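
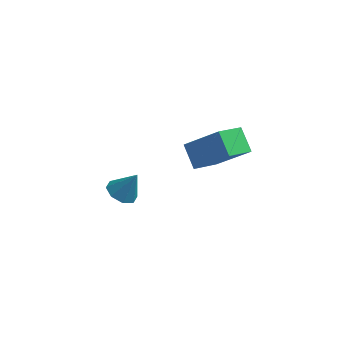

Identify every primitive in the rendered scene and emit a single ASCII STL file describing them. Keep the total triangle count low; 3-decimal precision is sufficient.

solid 
facet normal -0.478 -0.127 -0.869
outer loop
vertex -0.195 2.793 -3.986
vertex -0.806 3.144 -3.701
vertex -0.184 3.367 -4.076
endloop
endfacet
facet normal 1.000 -0.022 -0.020
outer loop
vertex -0.195 2.793 -3.986
vertex -0.184 3.367 -4.076
vertex -0.154 3.316 -2.519
endloop
endfacet
facet normal -0.479 -0.126 -0.869
outer loop
vertex -0.184 3.367 -4.076
vertex -0.806 3.144 -3.701
vertex -0.537 3.811 -3.946
endloop
endfacet
facet normal 0.783 0.621 0.005
outer loop
vertex -0.184 3.367 -4.076
vertex -0.537 3.811 -3.946
vertex -0.154 3.316 -2.519
endloop
endfacet
facet normal -0.480 -0.126 -0.868
outer loop
vertex -0.537 3.811 -3.946
vertex -0.806 3.144 -3.701
vertex -1.047 3.864 -3.672
endloop
endfacet
facet normal 0.237 0.936 0.261
outer loop
vertex -0.537 3.811 -3.946
vertex -1.047 3.864 -3.672
vertex -0.154 3.316 -2.519
endloop
endfacet
facet normal -0.479 -0.125 -0.869
outer loop
vertex -1.047 3.864 -3.672
vertex -0.806 3.144 -3.701
vertex -1.416 3.495 -3.415
endloop
endfacet
facet normal -0.320 0.736 0.597
outer loop
vertex -1.047 3.864 -3.672
vertex -1.416 3.495 -3.415
vertex -0.154 3.316 -2.519
endloop
endfacet
facet normal -0.480 -0.126 -0.868
outer loop
vertex -1.416 3.495 -3.415
vertex -0.806 3.144 -3.701
vertex -1.428 2.921 -3.325
endloop
endfacet
facet normal -0.560 0.140 0.817
outer loop
vertex -1.416 3.495 -3.415
vertex -1.428 2.921 -3.325
vertex -0.154 3.316 -2.519
endloop
endfacet
facet normal -0.479 -0.127 -0.868
outer loop
vertex -1.428 2.921 -3.325
vertex -0.806 3.144 -3.701
vertex -1.075 2.477 -3.455
endloop
endfacet
facet normal -0.344 -0.505 0.791
outer loop
vertex -1.428 2.921 -3.325
vertex -1.075 2.477 -3.455
vertex -0.154 3.316 -2.519
endloop
endfacet
facet normal -0.479 -0.127 -0.869
outer loop
vertex -1.075 2.477 -3.455
vertex -0.806 3.144 -3.701
vertex -0.564 2.424 -3.729
endloop
endfacet
facet normal 0.202 -0.820 0.536
outer loop
vertex -1.075 2.477 -3.455
vertex -0.564 2.424 -3.729
vertex -0.154 3.316 -2.519
endloop
endfacet
facet normal -0.478 -0.127 -0.869
outer loop
vertex -0.564 2.424 -3.729
vertex -0.806 3.144 -3.701
vertex -0.195 2.793 -3.986
endloop
endfacet
facet normal 0.759 -0.620 0.200
outer loop
vertex -0.564 2.424 -3.729
vertex -0.195 2.793 -3.986
vertex -0.154 3.316 -2.519
endloop
endfacet
facet normal -0.475 -0.788 0.390
outer loop
vertex 4.318 0.769 2.037
vertex 3.717 1.514 2.81
vertex 2.847 0.986 0.684
endloop
endfacet
facet normal 0.488 -0.606 -0.628
outer loop
vertex 3.523 2.106 0.13
vertex 4.318 0.769 2.037
vertex 2.847 0.986 0.684
endloop
endfacet
facet normal -0.476 -0.788 0.390
outer loop
vertex 2.847 0.986 0.684
vertex 3.717 1.514 2.81
vertex 2.247 1.731 1.457
endloop
endfacet
facet normal -0.732 0.109 -0.673
outer loop
vertex 2.247 1.731 1.457
vertex 3.523 2.106 0.13
vertex 2.847 0.986 0.684
endloop
endfacet
facet normal 0.731 -0.108 0.673
outer loop
vertex 4.318 0.769 2.037
vertex 4.393 2.634 2.256
vertex 3.717 1.514 2.81
endloop
endfacet
facet normal 0.489 -0.605 -0.628
outer loop
vertex 4.993 1.889 1.483
vertex 4.318 0.769 2.037
vertex 3.523 2.106 0.13
endloop
endfacet
facet normal 0.732 -0.108 0.673
outer loop
vertex 4.993 1.889 1.483
vertex 4.393 2.634 2.256
vertex 4.318 0.769 2.037
endloop
endfacet
facet normal -0.489 0.606 0.628
outer loop
vertex 3.717 1.514 2.81
vertex 4.393 2.634 2.256
vertex 2.247 1.731 1.457
endloop
endfacet
facet normal -0.732 0.108 -0.673
outer loop
vertex 2.922 2.851 0.903
vertex 3.523 2.106 0.13
vertex 2.247 1.731 1.457
endloop
endfacet
facet normal -0.489 0.605 0.628
outer loop
vertex 2.247 1.731 1.457
vertex 4.393 2.634 2.256
vertex 2.922 2.851 0.903
endloop
endfacet
facet normal 0.476 0.788 -0.390
outer loop
vertex 2.922 2.851 0.903
vertex 4.993 1.889 1.483
vertex 3.523 2.106 0.13
endloop
endfacet
facet normal 0.476 0.788 -0.391
outer loop
vertex 4.393 2.634 2.256
vertex 4.993 1.889 1.483
vertex 2.922 2.851 0.903
endloop
endfacet

endsolid


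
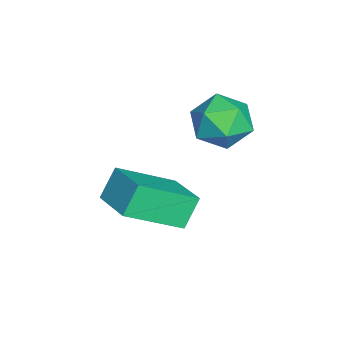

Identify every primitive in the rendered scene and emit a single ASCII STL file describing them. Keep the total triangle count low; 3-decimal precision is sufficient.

solid 
facet normal -0.890 0.402 -0.217
outer loop
vertex -4.157 -0.115 1.677
vertex -4.563 -0.734 2.196
vertex -4.295 0.052 2.554
endloop
endfacet
facet normal -0.378 0.897 -0.230
outer loop
vertex -4.157 -0.115 1.677
vertex -4.295 0.052 2.554
vertex -3.511 0.283 2.168
endloop
endfacet
facet normal 0.111 0.696 -0.710
outer loop
vertex -4.157 -0.115 1.677
vertex -3.511 0.283 2.168
vertex -3.293 -0.361 1.571
endloop
endfacet
facet normal -0.100 0.077 -0.992
outer loop
vertex -4.157 -0.115 1.677
vertex -3.293 -0.361 1.571
vertex -3.944 -0.989 1.588
endloop
endfacet
facet normal -0.719 -0.105 -0.687
outer loop
vertex -4.157 -0.115 1.677
vertex -3.944 -0.989 1.588
vertex -4.563 -0.734 2.196
endloop
endfacet
facet normal -0.065 0.909 0.412
outer loop
vertex -3.511 0.283 2.168
vertex -4.295 0.052 2.554
vertex -3.516 -0.091 2.992
endloop
endfacet
facet normal -0.895 0.107 0.434
outer loop
vertex -4.295 0.052 2.554
vertex -4.563 -0.734 2.196
vertex -4.167 -0.719 3.009
endloop
endfacet
facet normal -0.617 -0.715 -0.328
outer loop
vertex -4.563 -0.734 2.196
vertex -3.944 -0.989 1.588
vertex -3.949 -1.363 2.412
endloop
endfacet
facet normal 0.385 -0.421 -0.822
outer loop
vertex -3.944 -0.989 1.588
vertex -3.293 -0.361 1.571
vertex -3.165 -1.132 2.026
endloop
endfacet
facet normal 0.726 0.583 -0.364
outer loop
vertex -3.293 -0.361 1.571
vertex -3.511 0.283 2.168
vertex -2.897 -0.346 2.384
endloop
endfacet
facet normal 0.100 -0.077 0.992
outer loop
vertex -3.303 -0.965 2.903
vertex -3.516 -0.091 2.992
vertex -4.167 -0.719 3.009
endloop
endfacet
facet normal -0.111 -0.696 0.710
outer loop
vertex -3.303 -0.965 2.903
vertex -4.167 -0.719 3.009
vertex -3.949 -1.363 2.412
endloop
endfacet
facet normal 0.378 -0.897 0.230
outer loop
vertex -3.303 -0.965 2.903
vertex -3.949 -1.363 2.412
vertex -3.165 -1.132 2.026
endloop
endfacet
facet normal 0.890 -0.402 0.217
outer loop
vertex -3.303 -0.965 2.903
vertex -3.165 -1.132 2.026
vertex -2.897 -0.346 2.384
endloop
endfacet
facet normal 0.719 0.105 0.687
outer loop
vertex -3.303 -0.965 2.903
vertex -2.897 -0.346 2.384
vertex -3.516 -0.091 2.992
endloop
endfacet
facet normal -0.385 0.421 0.822
outer loop
vertex -4.167 -0.719 3.009
vertex -3.516 -0.091 2.992
vertex -4.295 0.052 2.554
endloop
endfacet
facet normal -0.726 -0.583 0.364
outer loop
vertex -3.949 -1.363 2.412
vertex -4.167 -0.719 3.009
vertex -4.563 -0.734 2.196
endloop
endfacet
facet normal 0.065 -0.909 -0.412
outer loop
vertex -3.165 -1.132 2.026
vertex -3.949 -1.363 2.412
vertex -3.944 -0.989 1.588
endloop
endfacet
facet normal 0.895 -0.107 -0.434
outer loop
vertex -2.897 -0.346 2.384
vertex -3.165 -1.132 2.026
vertex -3.293 -0.361 1.571
endloop
endfacet
facet normal 0.617 0.715 0.328
outer loop
vertex -3.516 -0.091 2.992
vertex -2.897 -0.346 2.384
vertex -3.511 0.283 2.168
endloop
endfacet
facet normal -0.808 -0.539 -0.239
outer loop
vertex -2.772 -3.558 -0.238
vertex -3.249 -3.213 0.595
vertex -3.458 -2.085 -1.242
endloop
endfacet
facet normal 0.467 -0.339 -0.817
outer loop
vertex -2.351 -1.347 -0.915
vertex -2.772 -3.558 -0.238
vertex -3.458 -2.085 -1.242
endloop
endfacet
facet normal -0.808 -0.539 -0.239
outer loop
vertex -3.458 -2.085 -1.242
vertex -3.249 -3.213 0.595
vertex -3.935 -1.74 -0.409
endloop
endfacet
facet normal -0.359 0.771 -0.525
outer loop
vertex -3.935 -1.74 -0.409
vertex -2.351 -1.347 -0.915
vertex -3.458 -2.085 -1.242
endloop
endfacet
facet normal 0.359 -0.771 0.525
outer loop
vertex -2.772 -3.558 -0.238
vertex -2.142 -2.475 0.922
vertex -3.249 -3.213 0.595
endloop
endfacet
facet normal 0.467 -0.339 -0.817
outer loop
vertex -1.665 -2.82 0.089
vertex -2.772 -3.558 -0.238
vertex -2.351 -1.347 -0.915
endloop
endfacet
facet normal 0.359 -0.771 0.525
outer loop
vertex -1.665 -2.82 0.089
vertex -2.142 -2.475 0.922
vertex -2.772 -3.558 -0.238
endloop
endfacet
facet normal -0.467 0.339 0.817
outer loop
vertex -3.249 -3.213 0.595
vertex -2.142 -2.475 0.922
vertex -3.935 -1.74 -0.409
endloop
endfacet
facet normal -0.359 0.771 -0.525
outer loop
vertex -2.828 -1.002 -0.082
vertex -2.351 -1.347 -0.915
vertex -3.935 -1.74 -0.409
endloop
endfacet
facet normal -0.467 0.339 0.817
outer loop
vertex -3.935 -1.74 -0.409
vertex -2.142 -2.475 0.922
vertex -2.828 -1.002 -0.082
endloop
endfacet
facet normal 0.808 0.539 0.239
outer loop
vertex -2.828 -1.002 -0.082
vertex -1.665 -2.82 0.089
vertex -2.351 -1.347 -0.915
endloop
endfacet
facet normal 0.808 0.539 0.239
outer loop
vertex -2.142 -2.475 0.922
vertex -1.665 -2.82 0.089
vertex -2.828 -1.002 -0.082
endloop
endfacet

endsolid


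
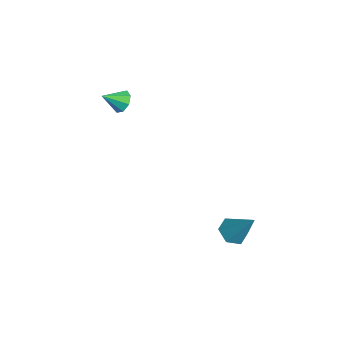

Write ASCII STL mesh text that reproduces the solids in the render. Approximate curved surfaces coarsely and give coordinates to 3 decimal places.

solid 
facet normal -0.461 -0.396 -0.794
outer loop
vertex 2.123 1.421 -4.604
vertex 1.516 1.173 -4.128
vertex 1.486 1.904 -4.475
endloop
endfacet
facet normal 0.540 0.790 -0.292
outer loop
vertex 2.123 1.421 -4.604
vertex 1.486 1.904 -4.475
vertex 2.444 1.967 -2.532
endloop
endfacet
facet normal -0.461 -0.396 -0.794
outer loop
vertex 1.486 1.904 -4.475
vertex 1.516 1.173 -4.128
vertex 0.879 1.656 -3.999
endloop
endfacet
facet normal -0.297 0.948 0.116
outer loop
vertex 1.486 1.904 -4.475
vertex 0.879 1.656 -3.999
vertex 2.444 1.967 -2.532
endloop
endfacet
facet normal -0.461 -0.396 -0.794
outer loop
vertex 0.879 1.656 -3.999
vertex 1.516 1.173 -4.128
vertex 0.91 0.924 -3.652
endloop
endfacet
facet normal -0.685 0.288 0.669
outer loop
vertex 0.879 1.656 -3.999
vertex 0.91 0.924 -3.652
vertex 2.444 1.967 -2.532
endloop
endfacet
facet normal -0.462 -0.395 -0.794
outer loop
vertex 0.91 0.924 -3.652
vertex 1.516 1.173 -4.128
vertex 1.547 0.441 -3.782
endloop
endfacet
facet normal -0.235 -0.529 0.815
outer loop
vertex 0.91 0.924 -3.652
vertex 1.547 0.441 -3.782
vertex 2.444 1.967 -2.532
endloop
endfacet
facet normal -0.461 -0.395 -0.795
outer loop
vertex 1.547 0.441 -3.782
vertex 1.516 1.173 -4.128
vertex 2.154 0.69 -4.258
endloop
endfacet
facet normal 0.601 -0.687 0.407
outer loop
vertex 1.547 0.441 -3.782
vertex 2.154 0.69 -4.258
vertex 2.444 1.967 -2.532
endloop
endfacet
facet normal -0.461 -0.395 -0.794
outer loop
vertex 2.154 0.69 -4.258
vertex 1.516 1.173 -4.128
vertex 2.123 1.421 -4.604
endloop
endfacet
facet normal 0.989 -0.027 -0.146
outer loop
vertex 2.154 0.69 -4.258
vertex 2.123 1.421 -4.604
vertex 2.444 1.967 -2.532
endloop
endfacet
facet normal -0.099 0.818 -0.566
outer loop
vertex -2.385 -3.052 2.929
vertex -2.98 -3.285 2.697
vertex -2.787 -2.898 3.222
endloop
endfacet
facet normal 0.603 0.061 0.795
outer loop
vertex -2.385 -3.052 2.929
vertex -2.787 -2.898 3.222
vertex -2.86 -4.275 3.383
endloop
endfacet
facet normal -0.098 0.818 -0.567
outer loop
vertex -2.787 -2.898 3.222
vertex -2.98 -3.285 2.697
vertex -3.303 -2.971 3.206
endloop
endfacet
facet normal -0.048 0.118 0.992
outer loop
vertex -2.787 -2.898 3.222
vertex -3.303 -2.971 3.206
vertex -2.86 -4.275 3.383
endloop
endfacet
facet normal -0.100 0.817 -0.567
outer loop
vertex -3.303 -2.971 3.206
vertex -2.98 -3.285 2.697
vertex -3.629 -3.228 2.893
endloop
endfacet
facet normal -0.640 -0.114 0.760
outer loop
vertex -3.303 -2.971 3.206
vertex -3.629 -3.228 2.893
vertex -2.86 -4.275 3.383
endloop
endfacet
facet normal -0.099 0.818 -0.567
outer loop
vertex -3.629 -3.228 2.893
vertex -2.98 -3.285 2.697
vertex -3.575 -3.519 2.464
endloop
endfacet
facet normal -0.833 -0.501 0.235
outer loop
vertex -3.629 -3.228 2.893
vertex -3.575 -3.519 2.464
vertex -2.86 -4.275 3.383
endloop
endfacet
facet normal -0.099 0.817 -0.568
outer loop
vertex -3.575 -3.519 2.464
vertex -2.98 -3.285 2.697
vertex -3.173 -3.673 2.172
endloop
endfacet
facet normal -0.511 -0.815 -0.273
outer loop
vertex -3.575 -3.519 2.464
vertex -3.173 -3.673 2.172
vertex -2.86 -4.275 3.383
endloop
endfacet
facet normal -0.099 0.817 -0.568
outer loop
vertex -3.173 -3.673 2.172
vertex -2.98 -3.285 2.697
vertex -2.658 -3.6 2.187
endloop
endfacet
facet normal 0.137 -0.872 -0.469
outer loop
vertex -3.173 -3.673 2.172
vertex -2.658 -3.6 2.187
vertex -2.86 -4.275 3.383
endloop
endfacet
facet normal -0.100 0.817 -0.568
outer loop
vertex -2.658 -3.6 2.187
vertex -2.98 -3.285 2.697
vertex -2.331 -3.342 2.501
endloop
endfacet
facet normal 0.732 -0.639 -0.237
outer loop
vertex -2.658 -3.6 2.187
vertex -2.331 -3.342 2.501
vertex -2.86 -4.275 3.383
endloop
endfacet
facet normal -0.099 0.818 -0.567
outer loop
vertex -2.331 -3.342 2.501
vertex -2.98 -3.285 2.697
vertex -2.385 -3.052 2.929
endloop
endfacet
facet normal 0.924 -0.252 0.287
outer loop
vertex -2.331 -3.342 2.501
vertex -2.385 -3.052 2.929
vertex -2.86 -4.275 3.383
endloop
endfacet

endsolid


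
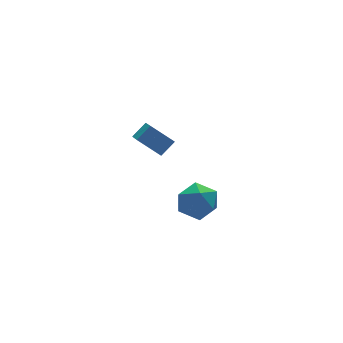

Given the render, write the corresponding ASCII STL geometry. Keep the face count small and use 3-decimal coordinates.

solid 
facet normal -0.771 -0.108 -0.628
outer loop
vertex -1.682 1.605 -3.331
vertex -2.546 2.414 -2.41
vertex -1.268 2.875 -4.057
endloop
endfacet
facet normal 0.576 -0.539 -0.614
outer loop
vertex -0.474 2.986 -3.41
vertex -1.682 1.605 -3.331
vertex -1.268 2.875 -4.057
endloop
endfacet
facet normal -0.771 -0.108 -0.628
outer loop
vertex -1.268 2.875 -4.057
vertex -2.546 2.414 -2.41
vertex -2.132 3.684 -3.136
endloop
endfacet
facet normal 0.273 0.835 -0.478
outer loop
vertex -2.132 3.684 -3.136
vertex -0.474 2.986 -3.41
vertex -1.268 2.875 -4.057
endloop
endfacet
facet normal -0.273 -0.835 0.478
outer loop
vertex -1.682 1.605 -3.331
vertex -1.752 2.525 -1.763
vertex -2.546 2.414 -2.41
endloop
endfacet
facet normal 0.576 -0.539 -0.614
outer loop
vertex -0.888 1.716 -2.684
vertex -1.682 1.605 -3.331
vertex -0.474 2.986 -3.41
endloop
endfacet
facet normal -0.273 -0.835 0.478
outer loop
vertex -0.888 1.716 -2.684
vertex -1.752 2.525 -1.763
vertex -1.682 1.605 -3.331
endloop
endfacet
facet normal -0.576 0.539 0.614
outer loop
vertex -2.546 2.414 -2.41
vertex -1.752 2.525 -1.763
vertex -2.132 3.684 -3.136
endloop
endfacet
facet normal 0.273 0.835 -0.478
outer loop
vertex -1.338 3.795 -2.489
vertex -0.474 2.986 -3.41
vertex -2.132 3.684 -3.136
endloop
endfacet
facet normal -0.576 0.539 0.614
outer loop
vertex -2.132 3.684 -3.136
vertex -1.752 2.525 -1.763
vertex -1.338 3.795 -2.489
endloop
endfacet
facet normal 0.771 0.108 0.628
outer loop
vertex -1.338 3.795 -2.489
vertex -0.888 1.716 -2.684
vertex -0.474 2.986 -3.41
endloop
endfacet
facet normal 0.771 0.108 0.628
outer loop
vertex -1.752 2.525 -1.763
vertex -0.888 1.716 -2.684
vertex -1.338 3.795 -2.489
endloop
endfacet
facet normal 0.378 -0.044 0.925
outer loop
vertex -2.109 -2.427 -2.365
vertex -2.455 -3.461 -2.273
vertex -1.458 -3.251 -2.67
endloop
endfacet
facet normal 0.754 0.405 0.517
outer loop
vertex -2.109 -2.427 -2.365
vertex -1.458 -3.251 -2.67
vertex -1.522 -2.348 -3.284
endloop
endfacet
facet normal 0.311 0.909 0.277
outer loop
vertex -2.109 -2.427 -2.365
vertex -1.522 -2.348 -3.284
vertex -2.558 -2.0 -3.265
endloop
endfacet
facet normal -0.340 0.773 0.536
outer loop
vertex -2.109 -2.427 -2.365
vertex -2.558 -2.0 -3.265
vertex -3.135 -2.687 -2.641
endloop
endfacet
facet normal -0.298 0.183 0.937
outer loop
vertex -2.109 -2.427 -2.365
vertex -3.135 -2.687 -2.641
vertex -2.455 -3.461 -2.273
endloop
endfacet
facet normal 0.998 0.039 -0.046
outer loop
vertex -1.522 -2.348 -3.284
vertex -1.458 -3.251 -2.67
vertex -1.505 -3.333 -3.759
endloop
endfacet
facet normal 0.389 -0.687 0.614
outer loop
vertex -1.458 -3.251 -2.67
vertex -2.455 -3.461 -2.273
vertex -2.082 -4.02 -3.135
endloop
endfacet
facet normal -0.705 -0.318 0.634
outer loop
vertex -2.455 -3.461 -2.273
vertex -3.135 -2.687 -2.641
vertex -3.118 -3.672 -3.116
endloop
endfacet
facet normal -0.772 0.635 -0.015
outer loop
vertex -3.135 -2.687 -2.641
vertex -2.558 -2.0 -3.265
vertex -3.182 -2.769 -3.73
endloop
endfacet
facet normal 0.280 0.856 -0.434
outer loop
vertex -2.558 -2.0 -3.265
vertex -1.522 -2.348 -3.284
vertex -2.185 -2.559 -4.127
endloop
endfacet
facet normal 0.340 -0.773 -0.536
outer loop
vertex -2.531 -3.593 -4.035
vertex -1.505 -3.333 -3.759
vertex -2.082 -4.02 -3.135
endloop
endfacet
facet normal -0.311 -0.909 -0.277
outer loop
vertex -2.531 -3.593 -4.035
vertex -2.082 -4.02 -3.135
vertex -3.118 -3.672 -3.116
endloop
endfacet
facet normal -0.754 -0.405 -0.517
outer loop
vertex -2.531 -3.593 -4.035
vertex -3.118 -3.672 -3.116
vertex -3.182 -2.769 -3.73
endloop
endfacet
facet normal -0.378 0.044 -0.925
outer loop
vertex -2.531 -3.593 -4.035
vertex -3.182 -2.769 -3.73
vertex -2.185 -2.559 -4.127
endloop
endfacet
facet normal 0.298 -0.183 -0.937
outer loop
vertex -2.531 -3.593 -4.035
vertex -2.185 -2.559 -4.127
vertex -1.505 -3.333 -3.759
endloop
endfacet
facet normal 0.772 -0.635 0.015
outer loop
vertex -2.082 -4.02 -3.135
vertex -1.505 -3.333 -3.759
vertex -1.458 -3.251 -2.67
endloop
endfacet
facet normal -0.280 -0.856 0.434
outer loop
vertex -3.118 -3.672 -3.116
vertex -2.082 -4.02 -3.135
vertex -2.455 -3.461 -2.273
endloop
endfacet
facet normal -0.998 -0.039 0.046
outer loop
vertex -3.182 -2.769 -3.73
vertex -3.118 -3.672 -3.116
vertex -3.135 -2.687 -2.641
endloop
endfacet
facet normal -0.389 0.687 -0.614
outer loop
vertex -2.185 -2.559 -4.127
vertex -3.182 -2.769 -3.73
vertex -2.558 -2.0 -3.265
endloop
endfacet
facet normal 0.705 0.318 -0.634
outer loop
vertex -1.505 -3.333 -3.759
vertex -2.185 -2.559 -4.127
vertex -1.522 -2.348 -3.284
endloop
endfacet

endsolid


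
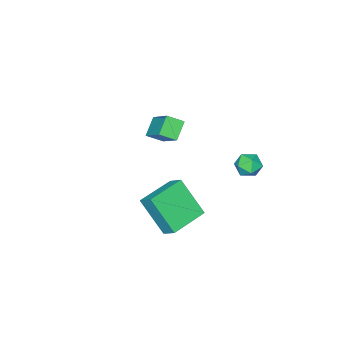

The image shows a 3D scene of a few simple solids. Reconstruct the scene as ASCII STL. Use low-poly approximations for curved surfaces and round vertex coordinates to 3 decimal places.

solid 
facet normal -0.961 -0.242 0.134
outer loop
vertex -1.807 2.695 1.384
vertex -1.627 2.126 1.647
vertex -1.706 2.65 2.027
endloop
endfacet
facet normal -0.870 0.464 0.169
outer loop
vertex -1.807 2.695 1.384
vertex -1.706 2.65 2.027
vertex -1.492 3.171 1.699
endloop
endfacet
facet normal -0.581 0.680 -0.447
outer loop
vertex -1.807 2.695 1.384
vertex -1.492 3.171 1.699
vertex -1.28 2.969 1.116
endloop
endfacet
facet normal -0.494 0.106 -0.863
outer loop
vertex -1.807 2.695 1.384
vertex -1.28 2.969 1.116
vertex -1.363 2.324 1.084
endloop
endfacet
facet normal -0.728 -0.464 -0.505
outer loop
vertex -1.807 2.695 1.384
vertex -1.363 2.324 1.084
vertex -1.627 2.126 1.647
endloop
endfacet
facet normal -0.402 0.600 0.691
outer loop
vertex -1.492 3.171 1.699
vertex -1.706 2.65 2.027
vertex -1.117 2.896 2.156
endloop
endfacet
facet normal -0.550 -0.543 0.635
outer loop
vertex -1.706 2.65 2.027
vertex -1.627 2.126 1.647
vertex -1.2 2.251 2.124
endloop
endfacet
facet normal -0.175 -0.900 -0.399
outer loop
vertex -1.627 2.126 1.647
vertex -1.363 2.324 1.084
vertex -0.988 2.049 1.541
endloop
endfacet
facet normal 0.205 0.022 -0.979
outer loop
vertex -1.363 2.324 1.084
vertex -1.28 2.969 1.116
vertex -0.774 2.57 1.213
endloop
endfacet
facet normal 0.064 0.950 -0.306
outer loop
vertex -1.28 2.969 1.116
vertex -1.492 3.171 1.699
vertex -0.853 3.094 1.593
endloop
endfacet
facet normal 0.494 -0.106 0.863
outer loop
vertex -0.673 2.525 1.856
vertex -1.117 2.896 2.156
vertex -1.2 2.251 2.124
endloop
endfacet
facet normal 0.581 -0.680 0.447
outer loop
vertex -0.673 2.525 1.856
vertex -1.2 2.251 2.124
vertex -0.988 2.049 1.541
endloop
endfacet
facet normal 0.870 -0.464 -0.169
outer loop
vertex -0.673 2.525 1.856
vertex -0.988 2.049 1.541
vertex -0.774 2.57 1.213
endloop
endfacet
facet normal 0.961 0.242 -0.134
outer loop
vertex -0.673 2.525 1.856
vertex -0.774 2.57 1.213
vertex -0.853 3.094 1.593
endloop
endfacet
facet normal 0.728 0.464 0.505
outer loop
vertex -0.673 2.525 1.856
vertex -0.853 3.094 1.593
vertex -1.117 2.896 2.156
endloop
endfacet
facet normal -0.205 -0.022 0.979
outer loop
vertex -1.2 2.251 2.124
vertex -1.117 2.896 2.156
vertex -1.706 2.65 2.027
endloop
endfacet
facet normal -0.064 -0.950 0.306
outer loop
vertex -0.988 2.049 1.541
vertex -1.2 2.251 2.124
vertex -1.627 2.126 1.647
endloop
endfacet
facet normal 0.402 -0.600 -0.691
outer loop
vertex -0.774 2.57 1.213
vertex -0.988 2.049 1.541
vertex -1.363 2.324 1.084
endloop
endfacet
facet normal 0.550 0.543 -0.635
outer loop
vertex -0.853 3.094 1.593
vertex -0.774 2.57 1.213
vertex -1.28 2.969 1.116
endloop
endfacet
facet normal 0.175 0.900 0.399
outer loop
vertex -1.117 2.896 2.156
vertex -0.853 3.094 1.593
vertex -1.492 3.171 1.699
endloop
endfacet
facet normal -0.732 -0.236 0.639
outer loop
vertex -1.961 -2.557 1.609
vertex -2.488 -2.008 1.208
vertex -2.473 -3.817 0.556
endloop
endfacet
facet normal 0.612 -0.638 0.466
outer loop
vertex -1.712 -3.572 -0.108
vertex -1.961 -2.557 1.609
vertex -2.473 -3.817 0.556
endloop
endfacet
facet normal -0.732 -0.236 0.639
outer loop
vertex -2.473 -3.817 0.556
vertex -2.488 -2.008 1.208
vertex -3.0 -3.268 0.155
endloop
endfacet
facet normal -0.298 -0.733 -0.612
outer loop
vertex -3.0 -3.268 0.155
vertex -1.712 -3.572 -0.108
vertex -2.473 -3.817 0.556
endloop
endfacet
facet normal 0.298 0.733 0.612
outer loop
vertex -1.961 -2.557 1.609
vertex -1.727 -1.763 0.544
vertex -2.488 -2.008 1.208
endloop
endfacet
facet normal 0.612 -0.638 0.466
outer loop
vertex -1.2 -2.312 0.945
vertex -1.961 -2.557 1.609
vertex -1.712 -3.572 -0.108
endloop
endfacet
facet normal 0.298 0.733 0.612
outer loop
vertex -1.2 -2.312 0.945
vertex -1.727 -1.763 0.544
vertex -1.961 -2.557 1.609
endloop
endfacet
facet normal -0.612 0.638 -0.466
outer loop
vertex -2.488 -2.008 1.208
vertex -1.727 -1.763 0.544
vertex -3.0 -3.268 0.155
endloop
endfacet
facet normal -0.298 -0.733 -0.612
outer loop
vertex -2.239 -3.023 -0.509
vertex -1.712 -3.572 -0.108
vertex -3.0 -3.268 0.155
endloop
endfacet
facet normal -0.612 0.638 -0.466
outer loop
vertex -3.0 -3.268 0.155
vertex -1.727 -1.763 0.544
vertex -2.239 -3.023 -0.509
endloop
endfacet
facet normal 0.732 0.236 -0.639
outer loop
vertex -2.239 -3.023 -0.509
vertex -1.2 -2.312 0.945
vertex -1.712 -3.572 -0.108
endloop
endfacet
facet normal 0.732 0.236 -0.639
outer loop
vertex -1.727 -1.763 0.544
vertex -1.2 -2.312 0.945
vertex -2.239 -3.023 -0.509
endloop
endfacet
facet normal -0.992 0.048 0.115
outer loop
vertex 1.025 0.345 0.723
vertex 1.117 1.015 1.238
vertex 0.907 1.529 -0.797
endloop
endfacet
facet normal -0.108 -0.788 -0.606
outer loop
vertex 2.643 1.445 -0.998
vertex 1.025 0.345 0.723
vertex 0.907 1.529 -0.797
endloop
endfacet
facet normal -0.992 0.047 0.114
outer loop
vertex 0.907 1.529 -0.797
vertex 1.117 1.015 1.238
vertex 0.998 2.199 -0.282
endloop
endfacet
facet normal -0.061 0.614 -0.787
outer loop
vertex 0.998 2.199 -0.282
vertex 2.643 1.445 -0.998
vertex 0.907 1.529 -0.797
endloop
endfacet
facet normal 0.061 -0.614 0.787
outer loop
vertex 1.025 0.345 0.723
vertex 2.853 0.931 1.037
vertex 1.117 1.015 1.238
endloop
endfacet
facet normal -0.108 -0.788 -0.606
outer loop
vertex 2.762 0.261 0.522
vertex 1.025 0.345 0.723
vertex 2.643 1.445 -0.998
endloop
endfacet
facet normal 0.061 -0.614 0.787
outer loop
vertex 2.762 0.261 0.522
vertex 2.853 0.931 1.037
vertex 1.025 0.345 0.723
endloop
endfacet
facet normal 0.108 0.788 0.606
outer loop
vertex 1.117 1.015 1.238
vertex 2.853 0.931 1.037
vertex 0.998 2.199 -0.282
endloop
endfacet
facet normal -0.061 0.614 -0.787
outer loop
vertex 2.735 2.115 -0.483
vertex 2.643 1.445 -0.998
vertex 0.998 2.199 -0.282
endloop
endfacet
facet normal 0.108 0.788 0.606
outer loop
vertex 0.998 2.199 -0.282
vertex 2.853 0.931 1.037
vertex 2.735 2.115 -0.483
endloop
endfacet
facet normal 0.992 -0.048 -0.115
outer loop
vertex 2.735 2.115 -0.483
vertex 2.762 0.261 0.522
vertex 2.643 1.445 -0.998
endloop
endfacet
facet normal 0.992 -0.047 -0.114
outer loop
vertex 2.853 0.931 1.037
vertex 2.762 0.261 0.522
vertex 2.735 2.115 -0.483
endloop
endfacet

endsolid


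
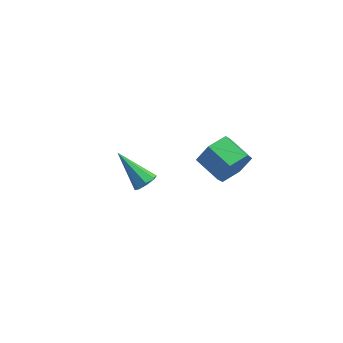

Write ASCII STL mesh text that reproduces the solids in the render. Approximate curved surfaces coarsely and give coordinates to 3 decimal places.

solid 
facet normal 0.928 -0.111 -0.355
outer loop
vertex 3.204 1.595 1.066
vertex 2.9 1.308 0.361
vertex 3.031 2.112 0.453
endloop
endfacet
facet normal 0.307 0.768 0.561
outer loop
vertex 3.204 1.595 1.066
vertex 3.031 2.112 0.453
vertex 2.165 1.72 1.464
endloop
endfacet
facet normal 0.307 0.769 0.561
outer loop
vertex 2.165 1.72 1.464
vertex 3.031 2.112 0.453
vertex 1.992 2.236 0.851
endloop
endfacet
facet normal -0.928 0.112 0.356
outer loop
vertex 2.165 1.72 1.464
vertex 1.992 2.236 0.851
vertex 1.86 1.432 0.759
endloop
endfacet
facet normal 0.928 -0.111 -0.355
outer loop
vertex 3.031 2.112 0.453
vertex 2.9 1.308 0.361
vertex 2.727 1.824 -0.252
endloop
endfacet
facet normal -0.030 0.930 -0.367
outer loop
vertex 3.031 2.112 0.453
vertex 2.727 1.824 -0.252
vertex 1.992 2.236 0.851
endloop
endfacet
facet normal -0.028 0.930 -0.366
outer loop
vertex 1.992 2.236 0.851
vertex 2.727 1.824 -0.252
vertex 1.687 1.949 0.146
endloop
endfacet
facet normal -0.928 0.112 0.356
outer loop
vertex 1.992 2.236 0.851
vertex 1.687 1.949 0.146
vertex 1.86 1.432 0.759
endloop
endfacet
facet normal 0.928 -0.112 -0.356
outer loop
vertex 2.727 1.824 -0.252
vertex 2.9 1.308 0.361
vertex 2.595 1.02 -0.344
endloop
endfacet
facet normal -0.336 0.161 -0.928
outer loop
vertex 2.727 1.824 -0.252
vertex 2.595 1.02 -0.344
vertex 1.687 1.949 0.146
endloop
endfacet
facet normal -0.336 0.161 -0.928
outer loop
vertex 1.687 1.949 0.146
vertex 2.595 1.02 -0.344
vertex 1.556 1.145 0.054
endloop
endfacet
facet normal -0.928 0.111 0.355
outer loop
vertex 1.687 1.949 0.146
vertex 1.556 1.145 0.054
vertex 1.86 1.432 0.759
endloop
endfacet
facet normal 0.928 -0.112 -0.356
outer loop
vertex 2.595 1.02 -0.344
vertex 2.9 1.308 0.361
vertex 2.768 0.504 0.269
endloop
endfacet
facet normal -0.307 -0.769 -0.561
outer loop
vertex 2.595 1.02 -0.344
vertex 2.768 0.504 0.269
vertex 1.556 1.145 0.054
endloop
endfacet
facet normal -0.307 -0.768 -0.562
outer loop
vertex 1.556 1.145 0.054
vertex 2.768 0.504 0.269
vertex 1.729 0.628 0.667
endloop
endfacet
facet normal -0.928 0.111 0.355
outer loop
vertex 1.556 1.145 0.054
vertex 1.729 0.628 0.667
vertex 1.86 1.432 0.759
endloop
endfacet
facet normal 0.928 -0.112 -0.356
outer loop
vertex 2.768 0.504 0.269
vertex 2.9 1.308 0.361
vertex 3.073 0.791 0.974
endloop
endfacet
facet normal 0.029 -0.930 0.366
outer loop
vertex 2.768 0.504 0.269
vertex 3.073 0.791 0.974
vertex 1.729 0.628 0.667
endloop
endfacet
facet normal 0.029 -0.930 0.367
outer loop
vertex 1.729 0.628 0.667
vertex 3.073 0.791 0.974
vertex 2.033 0.916 1.372
endloop
endfacet
facet normal -0.928 0.111 0.355
outer loop
vertex 1.729 0.628 0.667
vertex 2.033 0.916 1.372
vertex 1.86 1.432 0.759
endloop
endfacet
facet normal 0.928 -0.111 -0.355
outer loop
vertex 3.073 0.791 0.974
vertex 2.9 1.308 0.361
vertex 3.204 1.595 1.066
endloop
endfacet
facet normal 0.336 -0.161 0.928
outer loop
vertex 3.073 0.791 0.974
vertex 3.204 1.595 1.066
vertex 2.033 0.916 1.372
endloop
endfacet
facet normal 0.336 -0.161 0.928
outer loop
vertex 2.033 0.916 1.372
vertex 3.204 1.595 1.066
vertex 2.165 1.72 1.464
endloop
endfacet
facet normal -0.928 0.112 0.356
outer loop
vertex 2.033 0.916 1.372
vertex 2.165 1.72 1.464
vertex 1.86 1.432 0.759
endloop
endfacet
facet normal 0.719 0.078 -0.690
outer loop
vertex -1.203 1.899 -2.984
vertex -1.545 1.806 -3.351
vertex -1.369 2.225 -3.12
endloop
endfacet
facet normal 0.340 0.504 0.794
outer loop
vertex -1.203 1.899 -2.984
vertex -1.369 2.225 -3.12
vertex -2.775 1.674 -2.169
endloop
endfacet
facet normal 0.719 0.079 -0.690
outer loop
vertex -1.369 2.225 -3.12
vertex -1.545 1.806 -3.351
vertex -1.638 2.306 -3.391
endloop
endfacet
facet normal -0.104 0.920 0.379
outer loop
vertex -1.369 2.225 -3.12
vertex -1.638 2.306 -3.391
vertex -2.775 1.674 -2.169
endloop
endfacet
facet normal 0.718 0.078 -0.692
outer loop
vertex -1.638 2.306 -3.391
vertex -1.545 1.806 -3.351
vertex -1.853 2.094 -3.638
endloop
endfacet
facet normal -0.600 0.785 -0.152
outer loop
vertex -1.638 2.306 -3.391
vertex -1.853 2.094 -3.638
vertex -2.775 1.674 -2.169
endloop
endfacet
facet normal 0.718 0.078 -0.692
outer loop
vertex -1.853 2.094 -3.638
vertex -1.545 1.806 -3.351
vertex -1.888 1.714 -3.717
endloop
endfacet
facet normal -0.856 0.180 -0.486
outer loop
vertex -1.853 2.094 -3.638
vertex -1.888 1.714 -3.717
vertex -2.775 1.674 -2.169
endloop
endfacet
facet normal 0.717 0.078 -0.692
outer loop
vertex -1.888 1.714 -3.717
vertex -1.545 1.806 -3.351
vertex -1.722 1.387 -3.582
endloop
endfacet
facet normal -0.722 -0.543 -0.428
outer loop
vertex -1.888 1.714 -3.717
vertex -1.722 1.387 -3.582
vertex -2.775 1.674 -2.169
endloop
endfacet
facet normal 0.719 0.077 -0.691
outer loop
vertex -1.722 1.387 -3.582
vertex -1.545 1.806 -3.351
vertex -1.453 1.306 -3.311
endloop
endfacet
facet normal -0.278 -0.961 -0.012
outer loop
vertex -1.722 1.387 -3.582
vertex -1.453 1.306 -3.311
vertex -2.775 1.674 -2.169
endloop
endfacet
facet normal 0.720 0.077 -0.690
outer loop
vertex -1.453 1.306 -3.311
vertex -1.545 1.806 -3.351
vertex -1.238 1.518 -3.063
endloop
endfacet
facet normal 0.218 -0.827 0.518
outer loop
vertex -1.453 1.306 -3.311
vertex -1.238 1.518 -3.063
vertex -2.775 1.674 -2.169
endloop
endfacet
facet normal 0.720 0.077 -0.690
outer loop
vertex -1.238 1.518 -3.063
vertex -1.545 1.806 -3.351
vertex -1.203 1.899 -2.984
endloop
endfacet
facet normal 0.474 -0.220 0.853
outer loop
vertex -1.238 1.518 -3.063
vertex -1.203 1.899 -2.984
vertex -2.775 1.674 -2.169
endloop
endfacet

endsolid


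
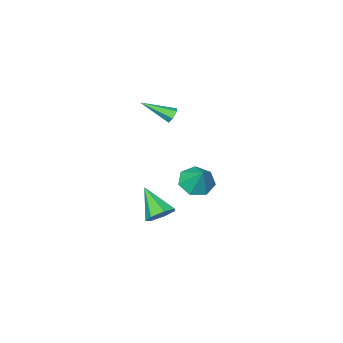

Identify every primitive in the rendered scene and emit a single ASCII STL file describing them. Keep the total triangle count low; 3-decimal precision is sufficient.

solid 
facet normal -0.636 0.624 -0.454
outer loop
vertex 0.662 1.085 2.342
vertex 0.302 0.966 2.683
vertex 0.62 1.355 2.772
endloop
endfacet
facet normal 0.892 0.416 -0.174
outer loop
vertex 0.662 1.085 2.342
vertex 0.62 1.355 2.772
vertex 1.498 -0.206 3.537
endloop
endfacet
facet normal -0.636 0.624 -0.455
outer loop
vertex 0.62 1.355 2.772
vertex 0.302 0.966 2.683
vertex 0.26 1.237 3.113
endloop
endfacet
facet normal 0.449 0.584 0.676
outer loop
vertex 0.62 1.355 2.772
vertex 0.26 1.237 3.113
vertex 1.498 -0.206 3.537
endloop
endfacet
facet normal -0.636 0.624 -0.455
outer loop
vertex 0.26 1.237 3.113
vertex 0.302 0.966 2.683
vertex -0.058 0.848 3.024
endloop
endfacet
facet normal -0.298 0.025 0.954
outer loop
vertex 0.26 1.237 3.113
vertex -0.058 0.848 3.024
vertex 1.498 -0.206 3.537
endloop
endfacet
facet normal -0.636 0.624 -0.455
outer loop
vertex -0.058 0.848 3.024
vertex 0.302 0.966 2.683
vertex -0.016 0.577 2.594
endloop
endfacet
facet normal -0.601 -0.701 0.383
outer loop
vertex -0.058 0.848 3.024
vertex -0.016 0.577 2.594
vertex 1.498 -0.206 3.537
endloop
endfacet
facet normal -0.636 0.624 -0.454
outer loop
vertex -0.016 0.577 2.594
vertex 0.302 0.966 2.683
vertex 0.344 0.696 2.253
endloop
endfacet
facet normal -0.157 -0.869 -0.469
outer loop
vertex -0.016 0.577 2.594
vertex 0.344 0.696 2.253
vertex 1.498 -0.206 3.537
endloop
endfacet
facet normal -0.636 0.624 -0.454
outer loop
vertex 0.344 0.696 2.253
vertex 0.302 0.966 2.683
vertex 0.662 1.085 2.342
endloop
endfacet
facet normal 0.588 -0.310 -0.747
outer loop
vertex 0.344 0.696 2.253
vertex 0.662 1.085 2.342
vertex 1.498 -0.206 3.537
endloop
endfacet
facet normal 0.050 0.767 -0.640
outer loop
vertex 2.077 1.397 -4.136
vertex 1.272 1.188 -4.45
vertex 1.481 1.734 -3.779
endloop
endfacet
facet normal 0.571 0.156 0.806
outer loop
vertex 2.077 1.397 -4.136
vertex 1.481 1.734 -3.779
vertex 1.168 -0.368 -3.15
endloop
endfacet
facet normal 0.051 0.767 -0.640
outer loop
vertex 1.481 1.734 -3.779
vertex 1.272 1.188 -4.45
vertex 0.727 1.66 -3.928
endloop
endfacet
facet normal -0.213 0.309 0.927
outer loop
vertex 1.481 1.734 -3.779
vertex 0.727 1.66 -3.928
vertex 1.168 -0.368 -3.15
endloop
endfacet
facet normal 0.051 0.767 -0.640
outer loop
vertex 0.727 1.66 -3.928
vertex 1.272 1.188 -4.45
vertex 0.383 1.23 -4.47
endloop
endfacet
facet normal -0.850 0.017 0.526
outer loop
vertex 0.727 1.66 -3.928
vertex 0.383 1.23 -4.47
vertex 1.168 -0.368 -3.15
endloop
endfacet
facet normal 0.051 0.767 -0.640
outer loop
vertex 0.383 1.23 -4.47
vertex 1.272 1.188 -4.45
vertex 0.708 0.769 -4.997
endloop
endfacet
facet normal -0.861 -0.500 -0.093
outer loop
vertex 0.383 1.23 -4.47
vertex 0.708 0.769 -4.997
vertex 1.168 -0.368 -3.15
endloop
endfacet
facet normal 0.051 0.767 -0.640
outer loop
vertex 0.708 0.769 -4.997
vertex 1.272 1.188 -4.45
vertex 1.458 0.623 -5.112
endloop
endfacet
facet normal -0.237 -0.853 -0.466
outer loop
vertex 0.708 0.769 -4.997
vertex 1.458 0.623 -5.112
vertex 1.168 -0.368 -3.15
endloop
endfacet
facet normal 0.051 0.767 -0.640
outer loop
vertex 1.458 0.623 -5.112
vertex 1.272 1.188 -4.45
vertex 2.067 0.902 -4.729
endloop
endfacet
facet normal 0.550 -0.775 -0.310
outer loop
vertex 1.458 0.623 -5.112
vertex 2.067 0.902 -4.729
vertex 1.168 -0.368 -3.15
endloop
endfacet
facet normal 0.051 0.766 -0.640
outer loop
vertex 2.067 0.902 -4.729
vertex 1.272 1.188 -4.45
vertex 2.077 1.397 -4.136
endloop
endfacet
facet normal 0.910 -0.326 0.256
outer loop
vertex 2.067 0.902 -4.729
vertex 2.077 1.397 -4.136
vertex 1.168 -0.368 -3.15
endloop
endfacet
facet normal -0.194 -0.578 -0.793
outer loop
vertex 0.839 3.05 -2.039
vertex 0.058 2.639 -1.548
vertex 0.069 3.454 -2.145
endloop
endfacet
facet normal 0.474 0.873 -0.117
outer loop
vertex 0.839 3.05 -2.039
vertex 0.069 3.454 -2.145
vertex 0.362 3.541 -0.312
endloop
endfacet
facet normal -0.194 -0.578 -0.793
outer loop
vertex 0.069 3.454 -2.145
vertex 0.058 2.639 -1.548
vertex -0.71 3.244 -1.801
endloop
endfacet
facet normal -0.262 0.965 -0.004
outer loop
vertex 0.069 3.454 -2.145
vertex -0.71 3.244 -1.801
vertex 0.362 3.541 -0.312
endloop
endfacet
facet normal -0.194 -0.578 -0.793
outer loop
vertex -0.71 3.244 -1.801
vertex 0.058 2.639 -1.548
vertex -0.91 2.579 -1.267
endloop
endfacet
facet normal -0.726 0.550 0.413
outer loop
vertex -0.71 3.244 -1.801
vertex -0.91 2.579 -1.267
vertex 0.362 3.541 -0.312
endloop
endfacet
facet normal -0.194 -0.578 -0.792
outer loop
vertex -0.91 2.579 -1.267
vertex 0.058 2.639 -1.548
vertex -0.381 1.959 -0.944
endloop
endfacet
facet normal -0.570 -0.060 0.819
outer loop
vertex -0.91 2.579 -1.267
vertex -0.381 1.959 -0.944
vertex 0.362 3.541 -0.312
endloop
endfacet
facet normal -0.194 -0.578 -0.792
outer loop
vertex -0.381 1.959 -0.944
vertex 0.058 2.639 -1.548
vertex 0.479 1.851 -1.076
endloop
endfacet
facet normal 0.089 -0.405 0.910
outer loop
vertex -0.381 1.959 -0.944
vertex 0.479 1.851 -1.076
vertex 0.362 3.541 -0.312
endloop
endfacet
facet normal -0.195 -0.579 -0.792
outer loop
vertex 0.479 1.851 -1.076
vertex 0.058 2.639 -1.548
vertex 1.022 2.336 -1.564
endloop
endfacet
facet normal 0.755 -0.226 0.616
outer loop
vertex 0.479 1.851 -1.076
vertex 1.022 2.336 -1.564
vertex 0.362 3.541 -0.312
endloop
endfacet
facet normal -0.195 -0.577 -0.793
outer loop
vertex 1.022 2.336 -1.564
vertex 0.058 2.639 -1.548
vertex 0.839 3.05 -2.039
endloop
endfacet
facet normal 0.926 0.343 0.158
outer loop
vertex 1.022 2.336 -1.564
vertex 0.839 3.05 -2.039
vertex 0.362 3.541 -0.312
endloop
endfacet

endsolid


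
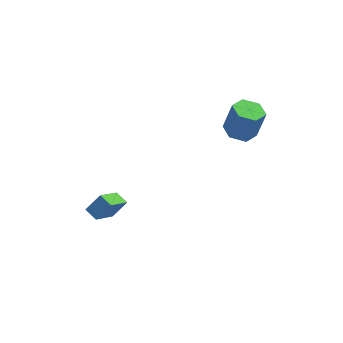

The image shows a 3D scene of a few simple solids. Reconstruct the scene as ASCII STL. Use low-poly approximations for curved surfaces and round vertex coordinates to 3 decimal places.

solid 
facet normal -0.243 -0.120 -0.963
outer loop
vertex 4.587 0.272 1.066
vertex 3.734 0.268 1.282
vertex 4.135 1.027 1.086
endloop
endfacet
facet normal 0.823 0.500 -0.269
outer loop
vertex 4.587 0.272 1.066
vertex 4.135 1.027 1.086
vertex 4.999 0.476 2.703
endloop
endfacet
facet normal 0.823 0.500 -0.269
outer loop
vertex 4.999 0.476 2.703
vertex 4.135 1.027 1.086
vertex 4.547 1.231 2.723
endloop
endfacet
facet normal 0.242 0.119 0.963
outer loop
vertex 4.999 0.476 2.703
vertex 4.547 1.231 2.723
vertex 4.146 0.472 2.918
endloop
endfacet
facet normal -0.242 -0.121 -0.963
outer loop
vertex 4.135 1.027 1.086
vertex 3.734 0.268 1.282
vertex 3.282 1.023 1.301
endloop
endfacet
facet normal -0.034 0.993 -0.115
outer loop
vertex 4.135 1.027 1.086
vertex 3.282 1.023 1.301
vertex 4.547 1.231 2.723
endloop
endfacet
facet normal -0.035 0.993 -0.114
outer loop
vertex 4.547 1.231 2.723
vertex 3.282 1.023 1.301
vertex 3.693 1.226 2.938
endloop
endfacet
facet normal 0.242 0.120 0.963
outer loop
vertex 4.547 1.231 2.723
vertex 3.693 1.226 2.938
vertex 4.146 0.472 2.918
endloop
endfacet
facet normal -0.242 -0.121 -0.963
outer loop
vertex 3.282 1.023 1.301
vertex 3.734 0.268 1.282
vertex 2.881 0.264 1.497
endloop
endfacet
facet normal -0.857 0.492 0.154
outer loop
vertex 3.282 1.023 1.301
vertex 2.881 0.264 1.497
vertex 3.693 1.226 2.938
endloop
endfacet
facet normal -0.857 0.492 0.154
outer loop
vertex 3.693 1.226 2.938
vertex 2.881 0.264 1.497
vertex 3.293 0.468 3.134
endloop
endfacet
facet normal 0.243 0.121 0.962
outer loop
vertex 3.693 1.226 2.938
vertex 3.293 0.468 3.134
vertex 4.146 0.472 2.918
endloop
endfacet
facet normal -0.242 -0.119 -0.963
outer loop
vertex 2.881 0.264 1.497
vertex 3.734 0.268 1.282
vertex 3.333 -0.491 1.477
endloop
endfacet
facet normal -0.823 -0.500 0.269
outer loop
vertex 2.881 0.264 1.497
vertex 3.333 -0.491 1.477
vertex 3.293 0.468 3.134
endloop
endfacet
facet normal -0.823 -0.500 0.269
outer loop
vertex 3.293 0.468 3.134
vertex 3.333 -0.491 1.477
vertex 3.745 -0.287 3.114
endloop
endfacet
facet normal 0.243 0.120 0.963
outer loop
vertex 3.293 0.468 3.134
vertex 3.745 -0.287 3.114
vertex 4.146 0.472 2.918
endloop
endfacet
facet normal -0.242 -0.120 -0.963
outer loop
vertex 3.333 -0.491 1.477
vertex 3.734 0.268 1.282
vertex 4.187 -0.486 1.262
endloop
endfacet
facet normal 0.035 -0.993 0.115
outer loop
vertex 3.333 -0.491 1.477
vertex 4.187 -0.486 1.262
vertex 3.745 -0.287 3.114
endloop
endfacet
facet normal 0.034 -0.993 0.115
outer loop
vertex 3.745 -0.287 3.114
vertex 4.187 -0.486 1.262
vertex 4.598 -0.283 2.899
endloop
endfacet
facet normal 0.242 0.121 0.963
outer loop
vertex 3.745 -0.287 3.114
vertex 4.598 -0.283 2.899
vertex 4.146 0.472 2.918
endloop
endfacet
facet normal -0.243 -0.121 -0.962
outer loop
vertex 4.187 -0.486 1.262
vertex 3.734 0.268 1.282
vertex 4.587 0.272 1.066
endloop
endfacet
facet normal 0.857 -0.492 -0.154
outer loop
vertex 4.187 -0.486 1.262
vertex 4.587 0.272 1.066
vertex 4.598 -0.283 2.899
endloop
endfacet
facet normal 0.857 -0.492 -0.154
outer loop
vertex 4.598 -0.283 2.899
vertex 4.587 0.272 1.066
vertex 4.999 0.476 2.703
endloop
endfacet
facet normal 0.242 0.121 0.963
outer loop
vertex 4.598 -0.283 2.899
vertex 4.999 0.476 2.703
vertex 4.146 0.472 2.918
endloop
endfacet
facet normal -0.567 -0.444 -0.694
outer loop
vertex -2.698 -3.925 -3.118
vertex -3.331 -3.502 -2.872
vertex -2.221 -2.429 -4.466
endloop
endfacet
facet normal 0.791 -0.529 -0.307
outer loop
vertex -1.569 -1.918 -3.668
vertex -2.698 -3.925 -3.118
vertex -2.221 -2.429 -4.466
endloop
endfacet
facet normal -0.567 -0.444 -0.694
outer loop
vertex -2.221 -2.429 -4.466
vertex -3.331 -3.502 -2.872
vertex -2.854 -2.005 -4.22
endloop
endfacet
facet normal 0.231 0.723 -0.651
outer loop
vertex -2.854 -2.005 -4.22
vertex -1.569 -1.918 -3.668
vertex -2.221 -2.429 -4.466
endloop
endfacet
facet normal -0.230 -0.723 0.651
outer loop
vertex -2.698 -3.925 -3.118
vertex -2.679 -2.991 -2.074
vertex -3.331 -3.502 -2.872
endloop
endfacet
facet normal 0.791 -0.529 -0.308
outer loop
vertex -2.046 -3.415 -2.32
vertex -2.698 -3.925 -3.118
vertex -1.569 -1.918 -3.668
endloop
endfacet
facet normal -0.231 -0.723 0.651
outer loop
vertex -2.046 -3.415 -2.32
vertex -2.679 -2.991 -2.074
vertex -2.698 -3.925 -3.118
endloop
endfacet
facet normal -0.791 0.529 0.308
outer loop
vertex -3.331 -3.502 -2.872
vertex -2.679 -2.991 -2.074
vertex -2.854 -2.005 -4.22
endloop
endfacet
facet normal 0.231 0.723 -0.651
outer loop
vertex -2.202 -1.495 -3.422
vertex -1.569 -1.918 -3.668
vertex -2.854 -2.005 -4.22
endloop
endfacet
facet normal -0.791 0.529 0.308
outer loop
vertex -2.854 -2.005 -4.22
vertex -2.679 -2.991 -2.074
vertex -2.202 -1.495 -3.422
endloop
endfacet
facet normal 0.567 0.444 0.694
outer loop
vertex -2.202 -1.495 -3.422
vertex -2.046 -3.415 -2.32
vertex -1.569 -1.918 -3.668
endloop
endfacet
facet normal 0.567 0.444 0.694
outer loop
vertex -2.679 -2.991 -2.074
vertex -2.046 -3.415 -2.32
vertex -2.202 -1.495 -3.422
endloop
endfacet

endsolid


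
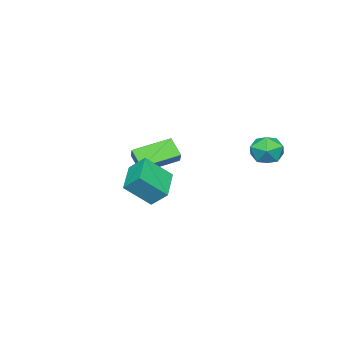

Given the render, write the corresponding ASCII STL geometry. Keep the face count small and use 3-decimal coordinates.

solid 
facet normal -0.748 0.607 0.269
outer loop
vertex -3.136 -1.924 -0.483
vertex -2.788 -1.111 -1.352
vertex -3.78 -2.404 -1.191
endloop
endfacet
facet normal -0.281 -0.656 0.700
outer loop
vertex -2.172 -3.709 -1.768
vertex -3.136 -1.924 -0.483
vertex -3.78 -2.404 -1.191
endloop
endfacet
facet normal -0.748 0.607 0.269
outer loop
vertex -3.78 -2.404 -1.191
vertex -2.788 -1.111 -1.352
vertex -3.431 -1.59 -2.059
endloop
endfacet
facet normal -0.601 -0.448 -0.662
outer loop
vertex -3.431 -1.59 -2.059
vertex -2.172 -3.709 -1.768
vertex -3.78 -2.404 -1.191
endloop
endfacet
facet normal 0.601 0.449 0.661
outer loop
vertex -3.136 -1.924 -0.483
vertex -1.18 -2.416 -1.929
vertex -2.788 -1.111 -1.352
endloop
endfacet
facet normal -0.281 -0.656 0.700
outer loop
vertex -1.529 -3.23 -1.061
vertex -3.136 -1.924 -0.483
vertex -2.172 -3.709 -1.768
endloop
endfacet
facet normal 0.602 0.448 0.662
outer loop
vertex -1.529 -3.23 -1.061
vertex -1.18 -2.416 -1.929
vertex -3.136 -1.924 -0.483
endloop
endfacet
facet normal 0.281 0.656 -0.700
outer loop
vertex -2.788 -1.111 -1.352
vertex -1.18 -2.416 -1.929
vertex -3.431 -1.59 -2.059
endloop
endfacet
facet normal -0.602 -0.448 -0.661
outer loop
vertex -1.824 -2.896 -2.637
vertex -2.172 -3.709 -1.768
vertex -3.431 -1.59 -2.059
endloop
endfacet
facet normal 0.281 0.656 -0.700
outer loop
vertex -3.431 -1.59 -2.059
vertex -1.18 -2.416 -1.929
vertex -1.824 -2.896 -2.637
endloop
endfacet
facet normal 0.748 -0.607 -0.269
outer loop
vertex -1.824 -2.896 -2.637
vertex -1.529 -3.23 -1.061
vertex -2.172 -3.709 -1.768
endloop
endfacet
facet normal 0.748 -0.607 -0.269
outer loop
vertex -1.18 -2.416 -1.929
vertex -1.529 -3.23 -1.061
vertex -1.824 -2.896 -2.637
endloop
endfacet
facet normal -0.856 -0.409 0.316
outer loop
vertex 2.148 0.064 0.35
vertex 1.246 1.03 -0.841
vertex 2.266 -0.78 -0.424
endloop
endfacet
facet normal 0.508 -0.543 0.669
outer loop
vertex 3.874 -0.01 -1.019
vertex 2.148 0.064 0.35
vertex 2.266 -0.78 -0.424
endloop
endfacet
facet normal -0.856 -0.409 0.316
outer loop
vertex 2.266 -0.78 -0.424
vertex 1.246 1.03 -0.841
vertex 1.363 0.187 -1.615
endloop
endfacet
facet normal 0.102 -0.733 -0.673
outer loop
vertex 1.363 0.187 -1.615
vertex 3.874 -0.01 -1.019
vertex 2.266 -0.78 -0.424
endloop
endfacet
facet normal -0.102 0.733 0.672
outer loop
vertex 2.148 0.064 0.35
vertex 2.854 1.8 -1.436
vertex 1.246 1.03 -0.841
endloop
endfacet
facet normal 0.507 -0.544 0.669
outer loop
vertex 3.757 0.833 -0.245
vertex 2.148 0.064 0.35
vertex 3.874 -0.01 -1.019
endloop
endfacet
facet normal -0.102 0.733 0.672
outer loop
vertex 3.757 0.833 -0.245
vertex 2.854 1.8 -1.436
vertex 2.148 0.064 0.35
endloop
endfacet
facet normal -0.508 0.543 -0.669
outer loop
vertex 1.246 1.03 -0.841
vertex 2.854 1.8 -1.436
vertex 1.363 0.187 -1.615
endloop
endfacet
facet normal 0.102 -0.733 -0.672
outer loop
vertex 2.972 0.956 -2.21
vertex 3.874 -0.01 -1.019
vertex 1.363 0.187 -1.615
endloop
endfacet
facet normal -0.507 0.543 -0.669
outer loop
vertex 1.363 0.187 -1.615
vertex 2.854 1.8 -1.436
vertex 2.972 0.956 -2.21
endloop
endfacet
facet normal 0.856 0.409 -0.316
outer loop
vertex 2.972 0.956 -2.21
vertex 3.757 0.833 -0.245
vertex 3.874 -0.01 -1.019
endloop
endfacet
facet normal 0.856 0.410 -0.316
outer loop
vertex 2.854 1.8 -1.436
vertex 3.757 0.833 -0.245
vertex 2.972 0.956 -2.21
endloop
endfacet
facet normal -0.253 0.947 -0.197
outer loop
vertex -3.172 4.205 -0.77
vertex -4.129 3.988 -0.582
vertex -3.533 4.301 0.156
endloop
endfacet
facet normal 0.410 0.910 0.065
outer loop
vertex -3.172 4.205 -0.77
vertex -3.533 4.301 0.156
vertex -2.628 3.904 0.012
endloop
endfacet
facet normal 0.793 0.489 -0.364
outer loop
vertex -3.172 4.205 -0.77
vertex -2.628 3.904 0.012
vertex -2.664 3.346 -0.816
endloop
endfacet
facet normal 0.367 0.265 -0.891
outer loop
vertex -3.172 4.205 -0.77
vertex -2.664 3.346 -0.816
vertex -3.592 3.398 -1.183
endloop
endfacet
facet normal -0.279 0.549 -0.788
outer loop
vertex -3.172 4.205 -0.77
vertex -3.592 3.398 -1.183
vertex -4.129 3.988 -0.582
endloop
endfacet
facet normal 0.376 0.600 0.706
outer loop
vertex -2.628 3.904 0.012
vertex -3.533 4.301 0.156
vertex -3.248 3.502 0.683
endloop
endfacet
facet normal -0.696 0.660 0.282
outer loop
vertex -3.533 4.301 0.156
vertex -4.129 3.988 -0.582
vertex -4.176 3.554 0.316
endloop
endfacet
facet normal -0.739 0.014 -0.674
outer loop
vertex -4.129 3.988 -0.582
vertex -3.592 3.398 -1.183
vertex -4.212 2.996 -0.512
endloop
endfacet
facet normal 0.308 -0.445 -0.841
outer loop
vertex -3.592 3.398 -1.183
vertex -2.664 3.346 -0.816
vertex -3.307 2.599 -0.656
endloop
endfacet
facet normal 0.997 -0.083 0.012
outer loop
vertex -2.664 3.346 -0.816
vertex -2.628 3.904 0.012
vertex -2.711 2.912 0.082
endloop
endfacet
facet normal -0.367 -0.265 0.891
outer loop
vertex -3.668 2.695 0.27
vertex -3.248 3.502 0.683
vertex -4.176 3.554 0.316
endloop
endfacet
facet normal -0.793 -0.489 0.364
outer loop
vertex -3.668 2.695 0.27
vertex -4.176 3.554 0.316
vertex -4.212 2.996 -0.512
endloop
endfacet
facet normal -0.410 -0.910 -0.065
outer loop
vertex -3.668 2.695 0.27
vertex -4.212 2.996 -0.512
vertex -3.307 2.599 -0.656
endloop
endfacet
facet normal 0.253 -0.947 0.197
outer loop
vertex -3.668 2.695 0.27
vertex -3.307 2.599 -0.656
vertex -2.711 2.912 0.082
endloop
endfacet
facet normal 0.279 -0.549 0.788
outer loop
vertex -3.668 2.695 0.27
vertex -2.711 2.912 0.082
vertex -3.248 3.502 0.683
endloop
endfacet
facet normal -0.308 0.445 0.841
outer loop
vertex -4.176 3.554 0.316
vertex -3.248 3.502 0.683
vertex -3.533 4.301 0.156
endloop
endfacet
facet normal -0.997 0.083 -0.012
outer loop
vertex -4.212 2.996 -0.512
vertex -4.176 3.554 0.316
vertex -4.129 3.988 -0.582
endloop
endfacet
facet normal -0.376 -0.600 -0.706
outer loop
vertex -3.307 2.599 -0.656
vertex -4.212 2.996 -0.512
vertex -3.592 3.398 -1.183
endloop
endfacet
facet normal 0.696 -0.660 -0.282
outer loop
vertex -2.711 2.912 0.082
vertex -3.307 2.599 -0.656
vertex -2.664 3.346 -0.816
endloop
endfacet
facet normal 0.739 -0.014 0.674
outer loop
vertex -3.248 3.502 0.683
vertex -2.711 2.912 0.082
vertex -2.628 3.904 0.012
endloop
endfacet

endsolid


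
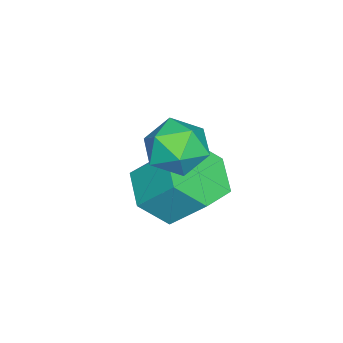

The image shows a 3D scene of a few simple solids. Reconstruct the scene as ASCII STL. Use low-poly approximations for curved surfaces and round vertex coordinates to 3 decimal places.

solid 
facet normal -0.328 0.814 0.479
outer loop
vertex -0.707 3.19 0.825
vertex -1.42 2.744 1.095
vertex -0.688 2.748 1.589
endloop
endfacet
facet normal 0.386 0.803 0.455
outer loop
vertex -0.707 3.19 0.825
vertex -0.688 2.748 1.589
vertex 0.008 2.72 1.047
endloop
endfacet
facet normal 0.584 0.779 -0.231
outer loop
vertex -0.707 3.19 0.825
vertex 0.008 2.72 1.047
vertex -0.294 2.7 0.217
endloop
endfacet
facet normal -0.008 0.776 -0.631
outer loop
vertex -0.707 3.19 0.825
vertex -0.294 2.7 0.217
vertex -1.176 2.715 0.246
endloop
endfacet
facet normal -0.572 0.798 -0.192
outer loop
vertex -0.707 3.19 0.825
vertex -1.176 2.715 0.246
vertex -1.42 2.744 1.095
endloop
endfacet
facet normal 0.607 0.201 0.769
outer loop
vertex 0.008 2.72 1.047
vertex -0.688 2.748 1.589
vertex -0.264 1.985 1.454
endloop
endfacet
facet normal -0.547 0.220 0.808
outer loop
vertex -0.688 2.748 1.589
vertex -1.42 2.744 1.095
vertex -1.146 2.0 1.483
endloop
endfacet
facet normal -0.941 0.195 -0.277
outer loop
vertex -1.42 2.744 1.095
vertex -1.176 2.715 0.246
vertex -1.448 1.98 0.653
endloop
endfacet
facet normal -0.030 0.158 -0.987
outer loop
vertex -1.176 2.715 0.246
vertex -0.294 2.7 0.217
vertex -0.752 1.952 0.111
endloop
endfacet
facet normal 0.926 0.163 -0.341
outer loop
vertex -0.294 2.7 0.217
vertex 0.008 2.72 1.047
vertex -0.02 1.956 0.605
endloop
endfacet
facet normal 0.008 -0.776 0.631
outer loop
vertex -0.733 1.51 0.875
vertex -0.264 1.985 1.454
vertex -1.146 2.0 1.483
endloop
endfacet
facet normal -0.584 -0.779 0.231
outer loop
vertex -0.733 1.51 0.875
vertex -1.146 2.0 1.483
vertex -1.448 1.98 0.653
endloop
endfacet
facet normal -0.386 -0.803 -0.455
outer loop
vertex -0.733 1.51 0.875
vertex -1.448 1.98 0.653
vertex -0.752 1.952 0.111
endloop
endfacet
facet normal 0.328 -0.814 -0.479
outer loop
vertex -0.733 1.51 0.875
vertex -0.752 1.952 0.111
vertex -0.02 1.956 0.605
endloop
endfacet
facet normal 0.572 -0.798 0.192
outer loop
vertex -0.733 1.51 0.875
vertex -0.02 1.956 0.605
vertex -0.264 1.985 1.454
endloop
endfacet
facet normal 0.030 -0.158 0.987
outer loop
vertex -1.146 2.0 1.483
vertex -0.264 1.985 1.454
vertex -0.688 2.748 1.589
endloop
endfacet
facet normal -0.926 -0.163 0.341
outer loop
vertex -1.448 1.98 0.653
vertex -1.146 2.0 1.483
vertex -1.42 2.744 1.095
endloop
endfacet
facet normal -0.607 -0.201 -0.769
outer loop
vertex -0.752 1.952 0.111
vertex -1.448 1.98 0.653
vertex -1.176 2.715 0.246
endloop
endfacet
facet normal 0.547 -0.220 -0.808
outer loop
vertex -0.02 1.956 0.605
vertex -0.752 1.952 0.111
vertex -0.294 2.7 0.217
endloop
endfacet
facet normal 0.941 -0.195 0.277
outer loop
vertex -0.264 1.985 1.454
vertex -0.02 1.956 0.605
vertex 0.008 2.72 1.047
endloop
endfacet
facet normal -0.038 -0.669 -0.742
outer loop
vertex -0.582 1.374 -1.606
vertex -1.568 1.618 -1.776
vertex -0.82 2.124 -2.27
endloop
endfacet
facet normal 0.972 0.147 -0.182
outer loop
vertex -0.582 1.374 -1.606
vertex -0.82 2.124 -2.27
vertex -0.526 2.357 -0.515
endloop
endfacet
facet normal 0.972 0.146 -0.182
outer loop
vertex -0.526 2.357 -0.515
vertex -0.82 2.124 -2.27
vertex -0.763 3.108 -1.179
endloop
endfacet
facet normal 0.039 0.669 0.742
outer loop
vertex -0.526 2.357 -0.515
vertex -0.763 3.108 -1.179
vertex -1.512 2.602 -0.684
endloop
endfacet
facet normal -0.038 -0.669 -0.743
outer loop
vertex -0.82 2.124 -2.27
vertex -1.568 1.618 -1.776
vertex -1.806 2.369 -2.44
endloop
endfacet
facet normal 0.287 0.704 -0.650
outer loop
vertex -0.82 2.124 -2.27
vertex -1.806 2.369 -2.44
vertex -0.763 3.108 -1.179
endloop
endfacet
facet normal 0.286 0.705 -0.649
outer loop
vertex -0.763 3.108 -1.179
vertex -1.806 2.369 -2.44
vertex -1.75 3.352 -1.349
endloop
endfacet
facet normal 0.038 0.670 0.742
outer loop
vertex -0.763 3.108 -1.179
vertex -1.75 3.352 -1.349
vertex -1.512 2.602 -0.684
endloop
endfacet
facet normal -0.039 -0.669 -0.742
outer loop
vertex -1.806 2.369 -2.44
vertex -1.568 1.618 -1.776
vertex -2.554 1.863 -1.945
endloop
endfacet
facet normal -0.686 0.558 -0.467
outer loop
vertex -1.806 2.369 -2.44
vertex -2.554 1.863 -1.945
vertex -1.75 3.352 -1.349
endloop
endfacet
facet normal -0.686 0.558 -0.467
outer loop
vertex -1.75 3.352 -1.349
vertex -2.554 1.863 -1.945
vertex -2.498 2.846 -0.854
endloop
endfacet
facet normal 0.038 0.670 0.742
outer loop
vertex -1.75 3.352 -1.349
vertex -2.498 2.846 -0.854
vertex -1.512 2.602 -0.684
endloop
endfacet
facet normal -0.039 -0.669 -0.742
outer loop
vertex -2.554 1.863 -1.945
vertex -1.568 1.618 -1.776
vertex -2.317 1.112 -1.281
endloop
endfacet
facet normal -0.972 -0.146 0.182
outer loop
vertex -2.554 1.863 -1.945
vertex -2.317 1.112 -1.281
vertex -2.498 2.846 -0.854
endloop
endfacet
facet normal -0.972 -0.147 0.183
outer loop
vertex -2.498 2.846 -0.854
vertex -2.317 1.112 -1.281
vertex -2.26 2.096 -0.19
endloop
endfacet
facet normal 0.038 0.669 0.742
outer loop
vertex -2.498 2.846 -0.854
vertex -2.26 2.096 -0.19
vertex -1.512 2.602 -0.684
endloop
endfacet
facet normal -0.038 -0.670 -0.742
outer loop
vertex -2.317 1.112 -1.281
vertex -1.568 1.618 -1.776
vertex -1.33 0.868 -1.111
endloop
endfacet
facet normal -0.286 -0.704 0.650
outer loop
vertex -2.317 1.112 -1.281
vertex -1.33 0.868 -1.111
vertex -2.26 2.096 -0.19
endloop
endfacet
facet normal -0.287 -0.704 0.649
outer loop
vertex -2.26 2.096 -0.19
vertex -1.33 0.868 -1.111
vertex -1.274 1.851 -0.02
endloop
endfacet
facet normal 0.038 0.669 0.743
outer loop
vertex -2.26 2.096 -0.19
vertex -1.274 1.851 -0.02
vertex -1.512 2.602 -0.684
endloop
endfacet
facet normal -0.038 -0.670 -0.742
outer loop
vertex -1.33 0.868 -1.111
vertex -1.568 1.618 -1.776
vertex -0.582 1.374 -1.606
endloop
endfacet
facet normal 0.686 -0.558 0.467
outer loop
vertex -1.33 0.868 -1.111
vertex -0.582 1.374 -1.606
vertex -1.274 1.851 -0.02
endloop
endfacet
facet normal 0.686 -0.558 0.467
outer loop
vertex -1.274 1.851 -0.02
vertex -0.582 1.374 -1.606
vertex -0.526 2.357 -0.515
endloop
endfacet
facet normal 0.039 0.669 0.742
outer loop
vertex -1.274 1.851 -0.02
vertex -0.526 2.357 -0.515
vertex -1.512 2.602 -0.684
endloop
endfacet

endsolid


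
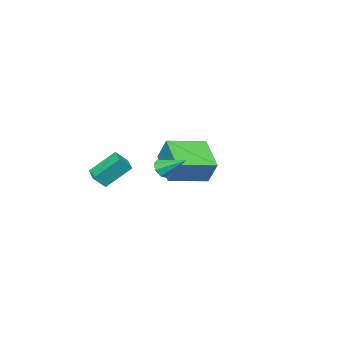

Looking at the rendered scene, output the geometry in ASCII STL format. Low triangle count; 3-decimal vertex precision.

solid 
facet normal 0.169 -0.842 -0.512
outer loop
vertex 2.348 1.693 -1.091
vertex 1.914 1.425 -0.793
vertex 1.947 1.736 -1.294
endloop
endfacet
facet normal 0.341 0.792 -0.507
outer loop
vertex 2.348 1.693 -1.091
vertex 1.947 1.736 -1.294
vertex 1.666 2.655 -0.047
endloop
endfacet
facet normal 0.171 -0.842 -0.511
outer loop
vertex 1.947 1.736 -1.294
vertex 1.914 1.425 -0.793
vertex 1.527 1.596 -1.204
endloop
endfacet
facet normal -0.365 0.708 -0.604
outer loop
vertex 1.947 1.736 -1.294
vertex 1.527 1.596 -1.204
vertex 1.666 2.655 -0.047
endloop
endfacet
facet normal 0.170 -0.843 -0.511
outer loop
vertex 1.527 1.596 -1.204
vertex 1.914 1.425 -0.793
vertex 1.334 1.357 -0.874
endloop
endfacet
facet normal -0.891 0.383 -0.244
outer loop
vertex 1.527 1.596 -1.204
vertex 1.334 1.357 -0.874
vertex 1.666 2.655 -0.047
endloop
endfacet
facet normal 0.170 -0.842 -0.512
outer loop
vertex 1.334 1.357 -0.874
vertex 1.914 1.425 -0.793
vertex 1.481 1.157 -0.496
endloop
endfacet
facet normal -0.931 0.006 0.365
outer loop
vertex 1.334 1.357 -0.874
vertex 1.481 1.157 -0.496
vertex 1.666 2.655 -0.047
endloop
endfacet
facet normal 0.171 -0.842 -0.511
outer loop
vertex 1.481 1.157 -0.496
vertex 1.914 1.425 -0.793
vertex 1.882 1.115 -0.293
endloop
endfacet
facet normal -0.459 -0.203 0.865
outer loop
vertex 1.481 1.157 -0.496
vertex 1.882 1.115 -0.293
vertex 1.666 2.655 -0.047
endloop
endfacet
facet normal 0.169 -0.842 -0.511
outer loop
vertex 1.882 1.115 -0.293
vertex 1.914 1.425 -0.793
vertex 2.302 1.254 -0.383
endloop
endfacet
facet normal 0.246 -0.119 0.962
outer loop
vertex 1.882 1.115 -0.293
vertex 2.302 1.254 -0.383
vertex 1.666 2.655 -0.047
endloop
endfacet
facet normal 0.171 -0.842 -0.512
outer loop
vertex 2.302 1.254 -0.383
vertex 1.914 1.425 -0.793
vertex 2.495 1.494 -0.713
endloop
endfacet
facet normal 0.772 0.206 0.601
outer loop
vertex 2.302 1.254 -0.383
vertex 2.495 1.494 -0.713
vertex 1.666 2.655 -0.047
endloop
endfacet
facet normal 0.170 -0.843 -0.510
outer loop
vertex 2.495 1.494 -0.713
vertex 1.914 1.425 -0.793
vertex 2.348 1.693 -1.091
endloop
endfacet
facet normal 0.812 0.584 -0.008
outer loop
vertex 2.495 1.494 -0.713
vertex 2.348 1.693 -1.091
vertex 1.666 2.655 -0.047
endloop
endfacet
facet normal -0.492 -0.724 0.483
outer loop
vertex -3.307 -2.599 -1.211
vertex -5.199 -1.522 -1.524
vertex -3.513 -3.347 -2.541
endloop
endfacet
facet normal 0.860 -0.489 0.142
outer loop
vertex -2.461 -1.798 -3.576
vertex -3.307 -2.599 -1.211
vertex -3.513 -3.347 -2.541
endloop
endfacet
facet normal -0.492 -0.724 0.484
outer loop
vertex -3.513 -3.347 -2.541
vertex -5.199 -1.522 -1.524
vertex -5.406 -2.27 -2.854
endloop
endfacet
facet normal -0.134 -0.486 -0.864
outer loop
vertex -5.406 -2.27 -2.854
vertex -2.461 -1.798 -3.576
vertex -3.513 -3.347 -2.541
endloop
endfacet
facet normal 0.134 0.486 0.864
outer loop
vertex -3.307 -2.599 -1.211
vertex -4.147 0.027 -2.559
vertex -5.199 -1.522 -1.524
endloop
endfacet
facet normal 0.860 -0.490 0.142
outer loop
vertex -2.254 -1.05 -2.246
vertex -3.307 -2.599 -1.211
vertex -2.461 -1.798 -3.576
endloop
endfacet
facet normal 0.134 0.486 0.864
outer loop
vertex -2.254 -1.05 -2.246
vertex -4.147 0.027 -2.559
vertex -3.307 -2.599 -1.211
endloop
endfacet
facet normal -0.860 0.490 -0.142
outer loop
vertex -5.199 -1.522 -1.524
vertex -4.147 0.027 -2.559
vertex -5.406 -2.27 -2.854
endloop
endfacet
facet normal -0.134 -0.486 -0.864
outer loop
vertex -4.353 -0.721 -3.889
vertex -2.461 -1.798 -3.576
vertex -5.406 -2.27 -2.854
endloop
endfacet
facet normal -0.860 0.490 -0.142
outer loop
vertex -5.406 -2.27 -2.854
vertex -4.147 0.027 -2.559
vertex -4.353 -0.721 -3.889
endloop
endfacet
facet normal 0.492 0.724 -0.484
outer loop
vertex -4.353 -0.721 -3.889
vertex -2.254 -1.05 -2.246
vertex -2.461 -1.798 -3.576
endloop
endfacet
facet normal 0.492 0.724 -0.483
outer loop
vertex -4.147 0.027 -2.559
vertex -2.254 -1.05 -2.246
vertex -4.353 -0.721 -3.889
endloop
endfacet
facet normal -0.506 0.525 0.684
outer loop
vertex 1.268 -2.021 -0.64
vertex 1.902 -1.211 -0.793
vertex 0.713 -1.71 -1.29
endloop
endfacet
facet normal -0.609 -0.779 0.148
outer loop
vertex 1.598 -2.629 -2.487
vertex 1.268 -2.021 -0.64
vertex 0.713 -1.71 -1.29
endloop
endfacet
facet normal -0.506 0.526 0.684
outer loop
vertex 0.713 -1.71 -1.29
vertex 1.902 -1.211 -0.793
vertex 1.346 -0.9 -1.444
endloop
endfacet
facet normal -0.611 0.342 -0.714
outer loop
vertex 1.346 -0.9 -1.444
vertex 1.598 -2.629 -2.487
vertex 0.713 -1.71 -1.29
endloop
endfacet
facet normal 0.610 -0.343 0.714
outer loop
vertex 1.268 -2.021 -0.64
vertex 2.787 -2.13 -1.99
vertex 1.902 -1.211 -0.793
endloop
endfacet
facet normal -0.609 -0.779 0.148
outer loop
vertex 2.154 -2.94 -1.836
vertex 1.268 -2.021 -0.64
vertex 1.598 -2.629 -2.487
endloop
endfacet
facet normal 0.611 -0.341 0.715
outer loop
vertex 2.154 -2.94 -1.836
vertex 2.787 -2.13 -1.99
vertex 1.268 -2.021 -0.64
endloop
endfacet
facet normal 0.609 0.779 -0.148
outer loop
vertex 1.902 -1.211 -0.793
vertex 2.787 -2.13 -1.99
vertex 1.346 -0.9 -1.444
endloop
endfacet
facet normal -0.610 0.342 -0.715
outer loop
vertex 2.232 -1.819 -2.64
vertex 1.598 -2.629 -2.487
vertex 1.346 -0.9 -1.444
endloop
endfacet
facet normal 0.609 0.779 -0.147
outer loop
vertex 1.346 -0.9 -1.444
vertex 2.787 -2.13 -1.99
vertex 2.232 -1.819 -2.64
endloop
endfacet
facet normal 0.506 -0.526 -0.684
outer loop
vertex 2.232 -1.819 -2.64
vertex 2.154 -2.94 -1.836
vertex 1.598 -2.629 -2.487
endloop
endfacet
facet normal 0.506 -0.526 -0.684
outer loop
vertex 2.787 -2.13 -1.99
vertex 2.154 -2.94 -1.836
vertex 2.232 -1.819 -2.64
endloop
endfacet

endsolid


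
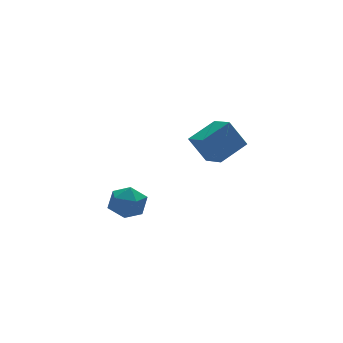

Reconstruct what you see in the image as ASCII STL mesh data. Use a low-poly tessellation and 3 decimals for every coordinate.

solid 
facet normal -0.449 0.261 0.855
outer loop
vertex 4.365 -0.728 4.452
vertex 4.155 0.9 3.845
vertex 2.434 -1.29 3.61
endloop
endfacet
facet normal 0.119 -0.930 0.347
outer loop
vertex 3.345 -1.82 1.875
vertex 4.365 -0.728 4.452
vertex 2.434 -1.29 3.61
endloop
endfacet
facet normal -0.449 0.261 0.855
outer loop
vertex 2.434 -1.29 3.61
vertex 4.155 0.9 3.845
vertex 2.225 0.338 3.003
endloop
endfacet
facet normal -0.886 -0.258 -0.386
outer loop
vertex 2.225 0.338 3.003
vertex 3.345 -1.82 1.875
vertex 2.434 -1.29 3.61
endloop
endfacet
facet normal 0.886 0.258 0.386
outer loop
vertex 4.365 -0.728 4.452
vertex 5.066 0.37 2.11
vertex 4.155 0.9 3.845
endloop
endfacet
facet normal 0.120 -0.930 0.347
outer loop
vertex 5.275 -1.258 2.717
vertex 4.365 -0.728 4.452
vertex 3.345 -1.82 1.875
endloop
endfacet
facet normal 0.886 0.258 0.386
outer loop
vertex 5.275 -1.258 2.717
vertex 5.066 0.37 2.11
vertex 4.365 -0.728 4.452
endloop
endfacet
facet normal -0.120 0.930 -0.347
outer loop
vertex 4.155 0.9 3.845
vertex 5.066 0.37 2.11
vertex 2.225 0.338 3.003
endloop
endfacet
facet normal -0.886 -0.258 -0.386
outer loop
vertex 3.135 -0.192 1.268
vertex 3.345 -1.82 1.875
vertex 2.225 0.338 3.003
endloop
endfacet
facet normal -0.120 0.930 -0.347
outer loop
vertex 2.225 0.338 3.003
vertex 5.066 0.37 2.11
vertex 3.135 -0.192 1.268
endloop
endfacet
facet normal 0.449 -0.261 -0.855
outer loop
vertex 3.135 -0.192 1.268
vertex 5.275 -1.258 2.717
vertex 3.345 -1.82 1.875
endloop
endfacet
facet normal 0.449 -0.261 -0.855
outer loop
vertex 5.066 0.37 2.11
vertex 5.275 -1.258 2.717
vertex 3.135 -0.192 1.268
endloop
endfacet
facet normal -0.620 0.776 -0.119
outer loop
vertex -3.31 -2.715 0.41
vertex -4.272 -3.449 0.634
vertex -3.716 -2.862 1.562
endloop
endfacet
facet normal 0.013 0.991 0.131
outer loop
vertex -3.31 -2.715 0.41
vertex -3.716 -2.862 1.562
vertex -2.508 -2.848 1.334
endloop
endfacet
facet normal 0.515 0.789 -0.334
outer loop
vertex -3.31 -2.715 0.41
vertex -2.508 -2.848 1.334
vertex -2.316 -3.425 0.265
endloop
endfacet
facet normal 0.193 0.449 -0.872
outer loop
vertex -3.31 -2.715 0.41
vertex -2.316 -3.425 0.265
vertex -3.406 -3.797 -0.168
endloop
endfacet
facet normal -0.508 0.440 -0.740
outer loop
vertex -3.31 -2.715 0.41
vertex -3.406 -3.797 -0.168
vertex -4.272 -3.449 0.634
endloop
endfacet
facet normal 0.133 0.651 0.747
outer loop
vertex -2.508 -2.848 1.334
vertex -3.716 -2.862 1.562
vertex -2.974 -3.663 2.128
endloop
endfacet
facet normal -0.890 0.303 0.342
outer loop
vertex -3.716 -2.862 1.562
vertex -4.272 -3.449 0.634
vertex -4.064 -4.035 1.695
endloop
endfacet
facet normal -0.710 -0.240 -0.662
outer loop
vertex -4.272 -3.449 0.634
vertex -3.406 -3.797 -0.168
vertex -3.872 -4.612 0.626
endloop
endfacet
facet normal 0.425 -0.226 -0.877
outer loop
vertex -3.406 -3.797 -0.168
vertex -2.316 -3.425 0.265
vertex -2.664 -4.598 0.398
endloop
endfacet
facet normal 0.946 0.325 -0.006
outer loop
vertex -2.316 -3.425 0.265
vertex -2.508 -2.848 1.334
vertex -2.108 -4.011 1.326
endloop
endfacet
facet normal -0.193 -0.449 0.872
outer loop
vertex -3.07 -4.745 1.55
vertex -2.974 -3.663 2.128
vertex -4.064 -4.035 1.695
endloop
endfacet
facet normal -0.515 -0.789 0.334
outer loop
vertex -3.07 -4.745 1.55
vertex -4.064 -4.035 1.695
vertex -3.872 -4.612 0.626
endloop
endfacet
facet normal -0.013 -0.991 -0.131
outer loop
vertex -3.07 -4.745 1.55
vertex -3.872 -4.612 0.626
vertex -2.664 -4.598 0.398
endloop
endfacet
facet normal 0.620 -0.776 0.119
outer loop
vertex -3.07 -4.745 1.55
vertex -2.664 -4.598 0.398
vertex -2.108 -4.011 1.326
endloop
endfacet
facet normal 0.508 -0.440 0.740
outer loop
vertex -3.07 -4.745 1.55
vertex -2.108 -4.011 1.326
vertex -2.974 -3.663 2.128
endloop
endfacet
facet normal -0.425 0.226 0.877
outer loop
vertex -4.064 -4.035 1.695
vertex -2.974 -3.663 2.128
vertex -3.716 -2.862 1.562
endloop
endfacet
facet normal -0.946 -0.325 0.006
outer loop
vertex -3.872 -4.612 0.626
vertex -4.064 -4.035 1.695
vertex -4.272 -3.449 0.634
endloop
endfacet
facet normal -0.133 -0.651 -0.747
outer loop
vertex -2.664 -4.598 0.398
vertex -3.872 -4.612 0.626
vertex -3.406 -3.797 -0.168
endloop
endfacet
facet normal 0.890 -0.303 -0.342
outer loop
vertex -2.108 -4.011 1.326
vertex -2.664 -4.598 0.398
vertex -2.316 -3.425 0.265
endloop
endfacet
facet normal 0.710 0.240 0.662
outer loop
vertex -2.974 -3.663 2.128
vertex -2.108 -4.011 1.326
vertex -2.508 -2.848 1.334
endloop
endfacet

endsolid


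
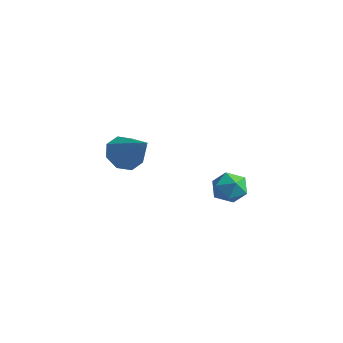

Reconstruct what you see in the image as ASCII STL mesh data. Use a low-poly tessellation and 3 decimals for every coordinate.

solid 
facet normal -0.752 0.113 -0.650
outer loop
vertex -1.47 -0.21 -0.64
vertex -1.91 -0.056 -0.104
vertex -1.486 0.322 -0.529
endloop
endfacet
facet normal 0.906 0.112 -0.408
outer loop
vertex -1.47 -0.21 -0.64
vertex -1.486 0.322 -0.529
vertex -0.79 -0.224 0.864
endloop
endfacet
facet normal -0.752 0.112 -0.650
outer loop
vertex -1.486 0.322 -0.529
vertex -1.91 -0.056 -0.104
vertex -1.75 0.632 -0.17
endloop
endfacet
facet normal 0.711 0.699 -0.081
outer loop
vertex -1.486 0.322 -0.529
vertex -1.75 0.632 -0.17
vertex -0.79 -0.224 0.864
endloop
endfacet
facet normal -0.752 0.112 -0.650
outer loop
vertex -1.75 0.632 -0.17
vertex -1.91 -0.056 -0.104
vertex -2.108 0.539 0.228
endloop
endfacet
facet normal 0.276 0.851 0.447
outer loop
vertex -1.75 0.632 -0.17
vertex -2.108 0.539 0.228
vertex -0.79 -0.224 0.864
endloop
endfacet
facet normal -0.752 0.112 -0.650
outer loop
vertex -2.108 0.539 0.228
vertex -1.91 -0.056 -0.104
vertex -2.35 0.098 0.432
endloop
endfacet
facet normal -0.141 0.478 0.867
outer loop
vertex -2.108 0.539 0.228
vertex -2.35 0.098 0.432
vertex -0.79 -0.224 0.864
endloop
endfacet
facet normal -0.752 0.113 -0.650
outer loop
vertex -2.35 0.098 0.432
vertex -1.91 -0.056 -0.104
vertex -2.334 -0.434 0.321
endloop
endfacet
facet normal -0.300 -0.203 0.932
outer loop
vertex -2.35 0.098 0.432
vertex -2.334 -0.434 0.321
vertex -0.79 -0.224 0.864
endloop
endfacet
facet normal -0.752 0.112 -0.650
outer loop
vertex -2.334 -0.434 0.321
vertex -1.91 -0.056 -0.104
vertex -2.07 -0.745 -0.038
endloop
endfacet
facet normal -0.106 -0.789 0.606
outer loop
vertex -2.334 -0.434 0.321
vertex -2.07 -0.745 -0.038
vertex -0.79 -0.224 0.864
endloop
endfacet
facet normal -0.752 0.112 -0.650
outer loop
vertex -2.07 -0.745 -0.038
vertex -1.91 -0.056 -0.104
vertex -1.712 -0.652 -0.436
endloop
endfacet
facet normal 0.329 -0.941 0.076
outer loop
vertex -2.07 -0.745 -0.038
vertex -1.712 -0.652 -0.436
vertex -0.79 -0.224 0.864
endloop
endfacet
facet normal -0.752 0.112 -0.650
outer loop
vertex -1.712 -0.652 -0.436
vertex -1.91 -0.056 -0.104
vertex -1.47 -0.21 -0.64
endloop
endfacet
facet normal 0.748 -0.568 -0.343
outer loop
vertex -1.712 -0.652 -0.436
vertex -1.47 -0.21 -0.64
vertex -0.79 -0.224 0.864
endloop
endfacet
facet normal -0.200 0.653 0.731
outer loop
vertex 1.899 0.566 0.05
vertex 2.066 0.136 0.48
vertex 2.498 0.531 0.245
endloop
endfacet
facet normal 0.012 0.990 0.140
outer loop
vertex 1.899 0.566 0.05
vertex 2.498 0.531 0.245
vertex 2.37 0.619 -0.366
endloop
endfacet
facet normal -0.434 0.813 -0.388
outer loop
vertex 1.899 0.566 0.05
vertex 2.37 0.619 -0.366
vertex 1.859 0.278 -0.509
endloop
endfacet
facet normal -0.923 0.364 -0.122
outer loop
vertex 1.899 0.566 0.05
vertex 1.859 0.278 -0.509
vertex 1.672 -0.021 0.014
endloop
endfacet
facet normal -0.778 0.266 0.568
outer loop
vertex 1.899 0.566 0.05
vertex 1.672 -0.021 0.014
vertex 2.066 0.136 0.48
endloop
endfacet
facet normal 0.662 0.749 -0.031
outer loop
vertex 2.37 0.619 -0.366
vertex 2.498 0.531 0.245
vertex 2.828 0.221 -0.194
endloop
endfacet
facet normal 0.319 0.203 0.926
outer loop
vertex 2.498 0.531 0.245
vertex 2.066 0.136 0.48
vertex 2.641 -0.078 0.329
endloop
endfacet
facet normal -0.617 -0.423 0.664
outer loop
vertex 2.066 0.136 0.48
vertex 1.672 -0.021 0.014
vertex 2.13 -0.419 0.186
endloop
endfacet
facet normal -0.851 -0.263 -0.454
outer loop
vertex 1.672 -0.021 0.014
vertex 1.859 0.278 -0.509
vertex 2.002 -0.331 -0.425
endloop
endfacet
facet normal -0.061 0.462 -0.885
outer loop
vertex 1.859 0.278 -0.509
vertex 2.37 0.619 -0.366
vertex 2.434 0.064 -0.66
endloop
endfacet
facet normal 0.923 -0.364 0.122
outer loop
vertex 2.601 -0.366 -0.23
vertex 2.828 0.221 -0.194
vertex 2.641 -0.078 0.329
endloop
endfacet
facet normal 0.434 -0.813 0.388
outer loop
vertex 2.601 -0.366 -0.23
vertex 2.641 -0.078 0.329
vertex 2.13 -0.419 0.186
endloop
endfacet
facet normal -0.012 -0.990 -0.140
outer loop
vertex 2.601 -0.366 -0.23
vertex 2.13 -0.419 0.186
vertex 2.002 -0.331 -0.425
endloop
endfacet
facet normal 0.200 -0.653 -0.731
outer loop
vertex 2.601 -0.366 -0.23
vertex 2.002 -0.331 -0.425
vertex 2.434 0.064 -0.66
endloop
endfacet
facet normal 0.778 -0.266 -0.568
outer loop
vertex 2.601 -0.366 -0.23
vertex 2.434 0.064 -0.66
vertex 2.828 0.221 -0.194
endloop
endfacet
facet normal 0.851 0.263 0.454
outer loop
vertex 2.641 -0.078 0.329
vertex 2.828 0.221 -0.194
vertex 2.498 0.531 0.245
endloop
endfacet
facet normal 0.061 -0.462 0.885
outer loop
vertex 2.13 -0.419 0.186
vertex 2.641 -0.078 0.329
vertex 2.066 0.136 0.48
endloop
endfacet
facet normal -0.662 -0.749 0.031
outer loop
vertex 2.002 -0.331 -0.425
vertex 2.13 -0.419 0.186
vertex 1.672 -0.021 0.014
endloop
endfacet
facet normal -0.319 -0.203 -0.926
outer loop
vertex 2.434 0.064 -0.66
vertex 2.002 -0.331 -0.425
vertex 1.859 0.278 -0.509
endloop
endfacet
facet normal 0.617 0.423 -0.664
outer loop
vertex 2.828 0.221 -0.194
vertex 2.434 0.064 -0.66
vertex 2.37 0.619 -0.366
endloop
endfacet

endsolid
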